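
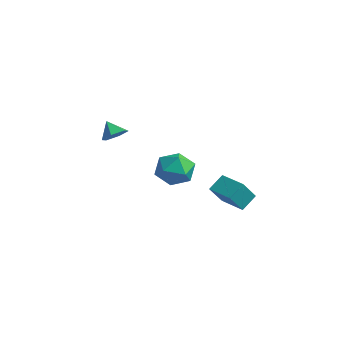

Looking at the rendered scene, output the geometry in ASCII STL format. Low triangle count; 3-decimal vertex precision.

solid 
facet normal -0.061 0.957 0.284
outer loop
vertex -1.508 1.238 -1.995
vertex -1.683 0.9 -0.892
vertex -0.598 1.084 -1.281
endloop
endfacet
facet normal 0.370 0.886 -0.281
outer loop
vertex -1.508 1.238 -1.995
vertex -0.598 1.084 -1.281
vertex -0.543 0.711 -2.386
endloop
endfacet
facet normal -0.006 0.588 -0.809
outer loop
vertex -1.508 1.238 -1.995
vertex -0.543 0.711 -2.386
vertex -1.594 0.297 -2.679
endloop
endfacet
facet normal -0.669 0.476 -0.571
outer loop
vertex -1.508 1.238 -1.995
vertex -1.594 0.297 -2.679
vertex -2.299 0.413 -1.756
endloop
endfacet
facet normal -0.703 0.704 0.104
outer loop
vertex -1.508 1.238 -1.995
vertex -2.299 0.413 -1.756
vertex -1.683 0.9 -0.892
endloop
endfacet
facet normal 0.894 0.435 -0.102
outer loop
vertex -0.543 0.711 -2.386
vertex -0.598 1.084 -1.281
vertex -0.121 0.047 -1.524
endloop
endfacet
facet normal 0.198 0.550 0.811
outer loop
vertex -0.598 1.084 -1.281
vertex -1.683 0.9 -0.892
vertex -0.826 0.163 -0.601
endloop
endfacet
facet normal -0.842 0.141 0.521
outer loop
vertex -1.683 0.9 -0.892
vertex -2.299 0.413 -1.756
vertex -1.877 -0.251 -0.894
endloop
endfacet
facet normal -0.787 -0.228 -0.573
outer loop
vertex -2.299 0.413 -1.756
vertex -1.594 0.297 -2.679
vertex -1.822 -0.624 -1.999
endloop
endfacet
facet normal 0.285 -0.046 -0.957
outer loop
vertex -1.594 0.297 -2.679
vertex -0.543 0.711 -2.386
vertex -0.737 -0.44 -2.388
endloop
endfacet
facet normal 0.669 -0.476 0.571
outer loop
vertex -0.912 -0.778 -1.285
vertex -0.121 0.047 -1.524
vertex -0.826 0.163 -0.601
endloop
endfacet
facet normal 0.006 -0.588 0.809
outer loop
vertex -0.912 -0.778 -1.285
vertex -0.826 0.163 -0.601
vertex -1.877 -0.251 -0.894
endloop
endfacet
facet normal -0.370 -0.886 0.281
outer loop
vertex -0.912 -0.778 -1.285
vertex -1.877 -0.251 -0.894
vertex -1.822 -0.624 -1.999
endloop
endfacet
facet normal 0.061 -0.957 -0.284
outer loop
vertex -0.912 -0.778 -1.285
vertex -1.822 -0.624 -1.999
vertex -0.737 -0.44 -2.388
endloop
endfacet
facet normal 0.703 -0.704 -0.104
outer loop
vertex -0.912 -0.778 -1.285
vertex -0.737 -0.44 -2.388
vertex -0.121 0.047 -1.524
endloop
endfacet
facet normal 0.787 0.228 0.573
outer loop
vertex -0.826 0.163 -0.601
vertex -0.121 0.047 -1.524
vertex -0.598 1.084 -1.281
endloop
endfacet
facet normal -0.285 0.046 0.957
outer loop
vertex -1.877 -0.251 -0.894
vertex -0.826 0.163 -0.601
vertex -1.683 0.9 -0.892
endloop
endfacet
facet normal -0.894 -0.435 0.102
outer loop
vertex -1.822 -0.624 -1.999
vertex -1.877 -0.251 -0.894
vertex -2.299 0.413 -1.756
endloop
endfacet
facet normal -0.198 -0.550 -0.811
outer loop
vertex -0.737 -0.44 -2.388
vertex -1.822 -0.624 -1.999
vertex -1.594 0.297 -2.679
endloop
endfacet
facet normal 0.842 -0.141 -0.521
outer loop
vertex -0.121 0.047 -1.524
vertex -0.737 -0.44 -2.388
vertex -0.543 0.711 -2.386
endloop
endfacet
facet normal -0.998 -0.058 0.028
outer loop
vertex 2.719 0.08 -0.37
vertex 2.632 0.988 -1.561
vertex 2.751 -0.793 -1.038
endloop
endfacet
facet normal 0.057 -0.605 0.794
outer loop
vertex 4.228 -0.708 -1.079
vertex 2.719 0.08 -0.37
vertex 2.751 -0.793 -1.038
endloop
endfacet
facet normal -0.998 -0.058 0.028
outer loop
vertex 2.751 -0.793 -1.038
vertex 2.632 0.988 -1.561
vertex 2.664 0.114 -2.229
endloop
endfacet
facet normal 0.029 -0.794 -0.607
outer loop
vertex 2.664 0.114 -2.229
vertex 4.228 -0.708 -1.079
vertex 2.751 -0.793 -1.038
endloop
endfacet
facet normal -0.029 0.794 0.607
outer loop
vertex 2.719 0.08 -0.37
vertex 4.109 1.073 -1.602
vertex 2.632 0.988 -1.561
endloop
endfacet
facet normal 0.057 -0.605 0.794
outer loop
vertex 4.196 0.166 -0.411
vertex 2.719 0.08 -0.37
vertex 4.228 -0.708 -1.079
endloop
endfacet
facet normal -0.029 0.794 0.607
outer loop
vertex 4.196 0.166 -0.411
vertex 4.109 1.073 -1.602
vertex 2.719 0.08 -0.37
endloop
endfacet
facet normal -0.057 0.605 -0.794
outer loop
vertex 2.632 0.988 -1.561
vertex 4.109 1.073 -1.602
vertex 2.664 0.114 -2.229
endloop
endfacet
facet normal 0.029 -0.794 -0.607
outer loop
vertex 4.141 0.2 -2.27
vertex 4.228 -0.708 -1.079
vertex 2.664 0.114 -2.229
endloop
endfacet
facet normal -0.057 0.605 -0.794
outer loop
vertex 2.664 0.114 -2.229
vertex 4.109 1.073 -1.602
vertex 4.141 0.2 -2.27
endloop
endfacet
facet normal 0.998 0.058 -0.028
outer loop
vertex 4.141 0.2 -2.27
vertex 4.196 0.166 -0.411
vertex 4.228 -0.708 -1.079
endloop
endfacet
facet normal 0.998 0.058 -0.028
outer loop
vertex 4.109 1.073 -1.602
vertex 4.196 0.166 -0.411
vertex 4.141 0.2 -2.27
endloop
endfacet
facet normal 0.683 0.015 -0.730
outer loop
vertex -3.129 -2.392 0.932
vertex -3.522 -1.832 0.576
vertex -2.976 -1.654 1.09
endloop
endfacet
facet normal 0.228 -0.249 0.941
outer loop
vertex -3.129 -2.392 0.932
vertex -2.976 -1.654 1.09
vertex -4.238 -1.848 1.344
endloop
endfacet
facet normal 0.683 0.014 -0.730
outer loop
vertex -2.976 -1.654 1.09
vertex -3.522 -1.832 0.576
vertex -3.368 -1.095 0.734
endloop
endfacet
facet normal 0.076 0.573 0.816
outer loop
vertex -2.976 -1.654 1.09
vertex -3.368 -1.095 0.734
vertex -4.238 -1.848 1.344
endloop
endfacet
facet normal 0.682 0.014 -0.731
outer loop
vertex -3.368 -1.095 0.734
vertex -3.522 -1.832 0.576
vertex -3.914 -1.273 0.221
endloop
endfacet
facet normal -0.517 0.813 0.267
outer loop
vertex -3.368 -1.095 0.734
vertex -3.914 -1.273 0.221
vertex -4.238 -1.848 1.344
endloop
endfacet
facet normal 0.683 0.015 -0.731
outer loop
vertex -3.914 -1.273 0.221
vertex -3.522 -1.832 0.576
vertex -4.067 -2.011 0.063
endloop
endfacet
facet normal -0.960 0.233 -0.158
outer loop
vertex -3.914 -1.273 0.221
vertex -4.067 -2.011 0.063
vertex -4.238 -1.848 1.344
endloop
endfacet
facet normal 0.683 0.014 -0.730
outer loop
vertex -4.067 -2.011 0.063
vertex -3.522 -1.832 0.576
vertex -3.675 -2.57 0.419
endloop
endfacet
facet normal -0.808 -0.588 -0.033
outer loop
vertex -4.067 -2.011 0.063
vertex -3.675 -2.57 0.419
vertex -4.238 -1.848 1.344
endloop
endfacet
facet normal 0.682 0.014 -0.731
outer loop
vertex -3.675 -2.57 0.419
vertex -3.522 -1.832 0.576
vertex -3.129 -2.392 0.932
endloop
endfacet
facet normal -0.215 -0.829 0.516
outer loop
vertex -3.675 -2.57 0.419
vertex -3.129 -2.392 0.932
vertex -4.238 -1.848 1.344
endloop
endfacet

endsolid


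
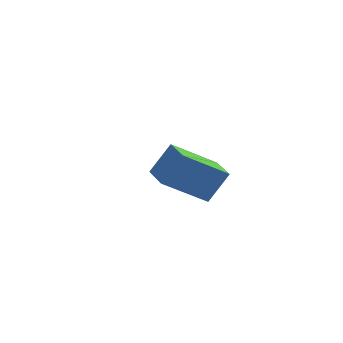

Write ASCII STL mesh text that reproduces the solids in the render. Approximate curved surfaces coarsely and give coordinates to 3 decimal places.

solid 
facet normal 0.083 0.964 0.254
outer loop
vertex 1.731 3.704 -1.94
vertex 1.587 3.51 -1.156
vertex 2.356 3.519 -1.442
endloop
endfacet
facet normal 0.490 0.814 -0.313
outer loop
vertex 1.731 3.704 -1.94
vertex 2.356 3.519 -1.442
vertex 2.345 3.231 -2.209
endloop
endfacet
facet normal 0.068 0.558 -0.827
outer loop
vertex 1.731 3.704 -1.94
vertex 2.345 3.231 -2.209
vertex 1.569 3.044 -2.399
endloop
endfacet
facet normal -0.602 0.550 -0.578
outer loop
vertex 1.731 3.704 -1.94
vertex 1.569 3.044 -2.399
vertex 1.101 3.216 -1.748
endloop
endfacet
facet normal -0.593 0.800 0.089
outer loop
vertex 1.731 3.704 -1.94
vertex 1.101 3.216 -1.748
vertex 1.587 3.51 -1.156
endloop
endfacet
facet normal 0.947 0.297 -0.125
outer loop
vertex 2.345 3.231 -2.209
vertex 2.356 3.519 -1.442
vertex 2.579 2.744 -1.592
endloop
endfacet
facet normal 0.288 0.540 0.791
outer loop
vertex 2.356 3.519 -1.442
vertex 1.587 3.51 -1.156
vertex 2.111 2.916 -0.941
endloop
endfacet
facet normal -0.806 0.277 0.524
outer loop
vertex 1.587 3.51 -1.156
vertex 1.101 3.216 -1.748
vertex 1.335 2.729 -1.131
endloop
endfacet
facet normal -0.821 -0.129 -0.556
outer loop
vertex 1.101 3.216 -1.748
vertex 1.569 3.044 -2.399
vertex 1.324 2.441 -1.898
endloop
endfacet
facet normal 0.262 -0.115 -0.958
outer loop
vertex 1.569 3.044 -2.399
vertex 2.345 3.231 -2.209
vertex 2.093 2.45 -2.184
endloop
endfacet
facet normal 0.602 -0.550 0.578
outer loop
vertex 1.949 2.256 -1.4
vertex 2.579 2.744 -1.592
vertex 2.111 2.916 -0.941
endloop
endfacet
facet normal -0.068 -0.558 0.827
outer loop
vertex 1.949 2.256 -1.4
vertex 2.111 2.916 -0.941
vertex 1.335 2.729 -1.131
endloop
endfacet
facet normal -0.490 -0.814 0.313
outer loop
vertex 1.949 2.256 -1.4
vertex 1.335 2.729 -1.131
vertex 1.324 2.441 -1.898
endloop
endfacet
facet normal -0.083 -0.964 -0.254
outer loop
vertex 1.949 2.256 -1.4
vertex 1.324 2.441 -1.898
vertex 2.093 2.45 -2.184
endloop
endfacet
facet normal 0.593 -0.800 -0.089
outer loop
vertex 1.949 2.256 -1.4
vertex 2.093 2.45 -2.184
vertex 2.579 2.744 -1.592
endloop
endfacet
facet normal 0.821 0.129 0.556
outer loop
vertex 2.111 2.916 -0.941
vertex 2.579 2.744 -1.592
vertex 2.356 3.519 -1.442
endloop
endfacet
facet normal -0.262 0.115 0.958
outer loop
vertex 1.335 2.729 -1.131
vertex 2.111 2.916 -0.941
vertex 1.587 3.51 -1.156
endloop
endfacet
facet normal -0.947 -0.297 0.125
outer loop
vertex 1.324 2.441 -1.898
vertex 1.335 2.729 -1.131
vertex 1.101 3.216 -1.748
endloop
endfacet
facet normal -0.288 -0.540 -0.791
outer loop
vertex 2.093 2.45 -2.184
vertex 1.324 2.441 -1.898
vertex 1.569 3.044 -2.399
endloop
endfacet
facet normal 0.806 -0.277 -0.524
outer loop
vertex 2.579 2.744 -1.592
vertex 2.093 2.45 -2.184
vertex 2.345 3.231 -2.209
endloop
endfacet
facet normal -0.573 -0.153 -0.805
outer loop
vertex -0.157 -2.487 1.203
vertex -0.271 -1.192 1.038
vertex 1.554 -2.491 -0.014
endloop
endfacet
facet normal 0.087 -0.988 0.126
outer loop
vertex 2.391 -2.268 1.162
vertex -0.157 -2.487 1.203
vertex 1.554 -2.491 -0.014
endloop
endfacet
facet normal -0.573 -0.153 -0.805
outer loop
vertex 1.554 -2.491 -0.014
vertex -0.271 -1.192 1.038
vertex 1.441 -1.197 -0.179
endloop
endfacet
facet normal 0.815 -0.003 -0.580
outer loop
vertex 1.441 -1.197 -0.179
vertex 2.391 -2.268 1.162
vertex 1.554 -2.491 -0.014
endloop
endfacet
facet normal -0.815 0.002 0.580
outer loop
vertex -0.157 -2.487 1.203
vertex 0.566 -0.969 2.214
vertex -0.271 -1.192 1.038
endloop
endfacet
facet normal 0.087 -0.988 0.126
outer loop
vertex 0.679 -2.263 2.379
vertex -0.157 -2.487 1.203
vertex 2.391 -2.268 1.162
endloop
endfacet
facet normal -0.815 0.003 0.579
outer loop
vertex 0.679 -2.263 2.379
vertex 0.566 -0.969 2.214
vertex -0.157 -2.487 1.203
endloop
endfacet
facet normal -0.087 0.988 -0.126
outer loop
vertex -0.271 -1.192 1.038
vertex 0.566 -0.969 2.214
vertex 1.441 -1.197 -0.179
endloop
endfacet
facet normal 0.815 -0.002 -0.579
outer loop
vertex 2.277 -0.973 0.997
vertex 2.391 -2.268 1.162
vertex 1.441 -1.197 -0.179
endloop
endfacet
facet normal -0.087 0.988 -0.126
outer loop
vertex 1.441 -1.197 -0.179
vertex 0.566 -0.969 2.214
vertex 2.277 -0.973 0.997
endloop
endfacet
facet normal 0.573 0.153 0.805
outer loop
vertex 2.277 -0.973 0.997
vertex 0.679 -2.263 2.379
vertex 2.391 -2.268 1.162
endloop
endfacet
facet normal 0.573 0.153 0.805
outer loop
vertex 0.566 -0.969 2.214
vertex 0.679 -2.263 2.379
vertex 2.277 -0.973 0.997
endloop
endfacet

endsolid


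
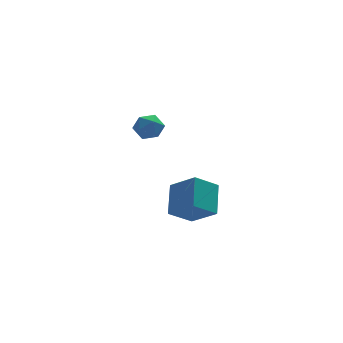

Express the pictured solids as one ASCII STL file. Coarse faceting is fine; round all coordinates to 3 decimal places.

solid 
facet normal -0.701 0.602 0.382
outer loop
vertex -3.087 -0.842 3.777
vertex -2.732 -0.971 4.633
vertex -2.42 -0.269 4.099
endloop
endfacet
facet normal -0.540 0.791 -0.288
outer loop
vertex -3.087 -0.842 3.777
vertex -2.42 -0.269 4.099
vertex -2.39 -0.571 3.213
endloop
endfacet
facet normal -0.665 0.229 -0.711
outer loop
vertex -3.087 -0.842 3.777
vertex -2.39 -0.571 3.213
vertex -2.683 -1.46 3.201
endloop
endfacet
facet normal -0.902 -0.306 -0.304
outer loop
vertex -3.087 -0.842 3.777
vertex -2.683 -1.46 3.201
vertex -2.895 -1.707 4.078
endloop
endfacet
facet normal -0.925 -0.076 0.372
outer loop
vertex -3.087 -0.842 3.777
vertex -2.895 -1.707 4.078
vertex -2.732 -0.971 4.633
endloop
endfacet
facet normal 0.158 0.936 -0.314
outer loop
vertex -2.39 -0.571 3.213
vertex -2.42 -0.269 4.099
vertex -1.605 -0.533 3.722
endloop
endfacet
facet normal -0.103 0.631 0.769
outer loop
vertex -2.42 -0.269 4.099
vertex -2.732 -0.971 4.633
vertex -1.817 -0.78 4.599
endloop
endfacet
facet normal -0.466 -0.465 0.753
outer loop
vertex -2.732 -0.971 4.633
vertex -2.895 -1.707 4.078
vertex -2.11 -1.669 4.587
endloop
endfacet
facet normal -0.428 -0.837 -0.339
outer loop
vertex -2.895 -1.707 4.078
vertex -2.683 -1.46 3.201
vertex -2.08 -1.971 3.701
endloop
endfacet
facet normal -0.043 0.028 -0.999
outer loop
vertex -2.683 -1.46 3.201
vertex -2.39 -0.571 3.213
vertex -1.768 -1.269 3.167
endloop
endfacet
facet normal 0.902 0.306 0.304
outer loop
vertex -1.413 -1.398 4.023
vertex -1.605 -0.533 3.722
vertex -1.817 -0.78 4.599
endloop
endfacet
facet normal 0.665 -0.229 0.711
outer loop
vertex -1.413 -1.398 4.023
vertex -1.817 -0.78 4.599
vertex -2.11 -1.669 4.587
endloop
endfacet
facet normal 0.540 -0.791 0.288
outer loop
vertex -1.413 -1.398 4.023
vertex -2.11 -1.669 4.587
vertex -2.08 -1.971 3.701
endloop
endfacet
facet normal 0.701 -0.602 -0.382
outer loop
vertex -1.413 -1.398 4.023
vertex -2.08 -1.971 3.701
vertex -1.768 -1.269 3.167
endloop
endfacet
facet normal 0.925 0.076 -0.372
outer loop
vertex -1.413 -1.398 4.023
vertex -1.768 -1.269 3.167
vertex -1.605 -0.533 3.722
endloop
endfacet
facet normal 0.428 0.837 0.339
outer loop
vertex -1.817 -0.78 4.599
vertex -1.605 -0.533 3.722
vertex -2.42 -0.269 4.099
endloop
endfacet
facet normal 0.043 -0.028 0.999
outer loop
vertex -2.11 -1.669 4.587
vertex -1.817 -0.78 4.599
vertex -2.732 -0.971 4.633
endloop
endfacet
facet normal -0.158 -0.936 0.314
outer loop
vertex -2.08 -1.971 3.701
vertex -2.11 -1.669 4.587
vertex -2.895 -1.707 4.078
endloop
endfacet
facet normal 0.103 -0.631 -0.769
outer loop
vertex -1.768 -1.269 3.167
vertex -2.08 -1.971 3.701
vertex -2.683 -1.46 3.201
endloop
endfacet
facet normal 0.466 0.465 -0.753
outer loop
vertex -1.605 -0.533 3.722
vertex -1.768 -1.269 3.167
vertex -2.39 -0.571 3.213
endloop
endfacet
facet normal -0.805 -0.175 0.567
outer loop
vertex 0.128 -1.571 -2.409
vertex 0.662 0.113 -1.132
vertex -0.991 -0.308 -3.607
endloop
endfacet
facet normal -0.245 -0.773 -0.586
outer loop
vertex 0.458 0.007 -4.628
vertex 0.128 -1.571 -2.409
vertex -0.991 -0.308 -3.607
endloop
endfacet
facet normal -0.805 -0.175 0.567
outer loop
vertex -0.991 -0.308 -3.607
vertex 0.662 0.113 -1.132
vertex -0.457 1.376 -2.331
endloop
endfacet
facet normal -0.541 0.610 -0.579
outer loop
vertex -0.457 1.376 -2.331
vertex 0.458 0.007 -4.628
vertex -0.991 -0.308 -3.607
endloop
endfacet
facet normal 0.541 -0.610 0.579
outer loop
vertex 0.128 -1.571 -2.409
vertex 2.111 0.428 -2.153
vertex 0.662 0.113 -1.132
endloop
endfacet
facet normal -0.244 -0.773 -0.586
outer loop
vertex 1.577 -1.256 -3.429
vertex 0.128 -1.571 -2.409
vertex 0.458 0.007 -4.628
endloop
endfacet
facet normal 0.540 -0.610 0.579
outer loop
vertex 1.577 -1.256 -3.429
vertex 2.111 0.428 -2.153
vertex 0.128 -1.571 -2.409
endloop
endfacet
facet normal 0.245 0.773 0.586
outer loop
vertex 0.662 0.113 -1.132
vertex 2.111 0.428 -2.153
vertex -0.457 1.376 -2.331
endloop
endfacet
facet normal -0.540 0.610 -0.579
outer loop
vertex 0.992 1.691 -3.351
vertex 0.458 0.007 -4.628
vertex -0.457 1.376 -2.331
endloop
endfacet
facet normal 0.245 0.773 0.586
outer loop
vertex -0.457 1.376 -2.331
vertex 2.111 0.428 -2.153
vertex 0.992 1.691 -3.351
endloop
endfacet
facet normal 0.805 0.175 -0.567
outer loop
vertex 0.992 1.691 -3.351
vertex 1.577 -1.256 -3.429
vertex 0.458 0.007 -4.628
endloop
endfacet
facet normal 0.805 0.175 -0.567
outer loop
vertex 2.111 0.428 -2.153
vertex 1.577 -1.256 -3.429
vertex 0.992 1.691 -3.351
endloop
endfacet

endsolid


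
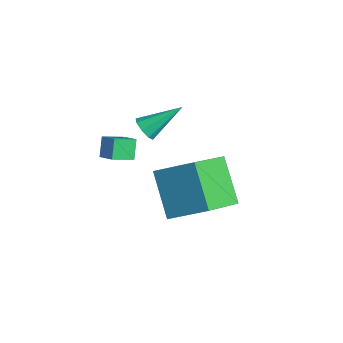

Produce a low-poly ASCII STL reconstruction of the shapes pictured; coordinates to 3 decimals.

solid 
facet normal -0.250 -0.807 -0.534
outer loop
vertex -3.548 2.939 -1.269
vertex -3.987 2.852 -0.932
vertex -3.901 3.139 -1.406
endloop
endfacet
facet normal 0.558 0.577 -0.596
outer loop
vertex -3.548 2.939 -1.269
vertex -3.901 3.139 -1.406
vertex -3.553 4.248 -0.008
endloop
endfacet
facet normal -0.250 -0.807 -0.534
outer loop
vertex -3.901 3.139 -1.406
vertex -3.987 2.852 -0.932
vertex -4.305 3.171 -1.265
endloop
endfacet
facet normal -0.144 0.792 -0.593
outer loop
vertex -3.901 3.139 -1.406
vertex -4.305 3.171 -1.265
vertex -3.553 4.248 -0.008
endloop
endfacet
facet normal -0.249 -0.807 -0.535
outer loop
vertex -4.305 3.171 -1.265
vertex -3.987 2.852 -0.932
vertex -4.522 3.016 -0.93
endloop
endfacet
facet normal -0.719 0.679 -0.152
outer loop
vertex -4.305 3.171 -1.265
vertex -4.522 3.016 -0.93
vertex -3.553 4.248 -0.008
endloop
endfacet
facet normal -0.249 -0.807 -0.535
outer loop
vertex -4.522 3.016 -0.93
vertex -3.987 2.852 -0.932
vertex -4.426 2.765 -0.596
endloop
endfacet
facet normal -0.830 0.304 0.467
outer loop
vertex -4.522 3.016 -0.93
vertex -4.426 2.765 -0.596
vertex -3.553 4.248 -0.008
endloop
endfacet
facet normal -0.249 -0.807 -0.535
outer loop
vertex -4.426 2.765 -0.596
vertex -3.987 2.852 -0.932
vertex -4.072 2.565 -0.459
endloop
endfacet
facet normal -0.414 -0.114 0.903
outer loop
vertex -4.426 2.765 -0.596
vertex -4.072 2.565 -0.459
vertex -3.553 4.248 -0.008
endloop
endfacet
facet normal -0.251 -0.807 -0.535
outer loop
vertex -4.072 2.565 -0.459
vertex -3.987 2.852 -0.932
vertex -3.669 2.533 -0.6
endloop
endfacet
facet normal 0.288 -0.330 0.899
outer loop
vertex -4.072 2.565 -0.459
vertex -3.669 2.533 -0.6
vertex -3.553 4.248 -0.008
endloop
endfacet
facet normal -0.250 -0.807 -0.536
outer loop
vertex -3.669 2.533 -0.6
vertex -3.987 2.852 -0.932
vertex -3.451 2.688 -0.935
endloop
endfacet
facet normal 0.861 -0.217 0.460
outer loop
vertex -3.669 2.533 -0.6
vertex -3.451 2.688 -0.935
vertex -3.553 4.248 -0.008
endloop
endfacet
facet normal -0.250 -0.808 -0.534
outer loop
vertex -3.451 2.688 -0.935
vertex -3.987 2.852 -0.932
vertex -3.548 2.939 -1.269
endloop
endfacet
facet normal 0.974 0.160 -0.162
outer loop
vertex -3.451 2.688 -0.935
vertex -3.548 2.939 -1.269
vertex -3.553 4.248 -0.008
endloop
endfacet
facet normal -0.885 -0.110 -0.452
outer loop
vertex -4.46 1.306 -0.938
vertex -4.362 2.192 -1.345
vertex -4.056 0.939 -1.641
endloop
endfacet
facet normal -0.099 -0.904 0.415
outer loop
vertex -3.338 1.028 -1.275
vertex -4.46 1.306 -0.938
vertex -4.056 0.939 -1.641
endloop
endfacet
facet normal -0.885 -0.109 -0.453
outer loop
vertex -4.056 0.939 -1.641
vertex -4.362 2.192 -1.345
vertex -3.957 1.825 -2.048
endloop
endfacet
facet normal 0.454 -0.413 -0.789
outer loop
vertex -3.957 1.825 -2.048
vertex -3.338 1.028 -1.275
vertex -4.056 0.939 -1.641
endloop
endfacet
facet normal -0.454 0.413 0.790
outer loop
vertex -4.46 1.306 -0.938
vertex -3.644 2.281 -0.979
vertex -4.362 2.192 -1.345
endloop
endfacet
facet normal -0.099 -0.904 0.415
outer loop
vertex -3.743 1.395 -0.572
vertex -4.46 1.306 -0.938
vertex -3.338 1.028 -1.275
endloop
endfacet
facet normal -0.454 0.413 0.789
outer loop
vertex -3.743 1.395 -0.572
vertex -3.644 2.281 -0.979
vertex -4.46 1.306 -0.938
endloop
endfacet
facet normal 0.099 0.904 -0.415
outer loop
vertex -4.362 2.192 -1.345
vertex -3.644 2.281 -0.979
vertex -3.957 1.825 -2.048
endloop
endfacet
facet normal 0.454 -0.413 -0.789
outer loop
vertex -3.24 1.914 -1.682
vertex -3.338 1.028 -1.275
vertex -3.957 1.825 -2.048
endloop
endfacet
facet normal 0.100 0.904 -0.415
outer loop
vertex -3.957 1.825 -2.048
vertex -3.644 2.281 -0.979
vertex -3.24 1.914 -1.682
endloop
endfacet
facet normal 0.885 0.110 0.452
outer loop
vertex -3.24 1.914 -1.682
vertex -3.743 1.395 -0.572
vertex -3.338 1.028 -1.275
endloop
endfacet
facet normal 0.885 0.109 0.452
outer loop
vertex -3.644 2.281 -0.979
vertex -3.743 1.395 -0.572
vertex -3.24 1.914 -1.682
endloop
endfacet
facet normal -0.699 0.179 0.692
outer loop
vertex 0.073 2.288 0.601
vertex -0.578 4.035 -0.508
vertex -1.049 1.309 -0.28
endloop
endfacet
facet normal 0.301 -0.805 0.511
outer loop
vertex 0.378 0.945 -1.692
vertex 0.073 2.288 0.601
vertex -1.049 1.309 -0.28
endloop
endfacet
facet normal -0.700 0.179 0.692
outer loop
vertex -1.049 1.309 -0.28
vertex -0.578 4.035 -0.508
vertex -1.7 3.057 -1.39
endloop
endfacet
facet normal -0.649 -0.565 -0.510
outer loop
vertex -1.7 3.057 -1.39
vertex 0.378 0.945 -1.692
vertex -1.049 1.309 -0.28
endloop
endfacet
facet normal 0.649 0.565 0.510
outer loop
vertex 0.073 2.288 0.601
vertex 0.849 3.671 -1.92
vertex -0.578 4.035 -0.508
endloop
endfacet
facet normal 0.300 -0.805 0.512
outer loop
vertex 1.5 1.923 -0.81
vertex 0.073 2.288 0.601
vertex 0.378 0.945 -1.692
endloop
endfacet
facet normal 0.649 0.565 0.510
outer loop
vertex 1.5 1.923 -0.81
vertex 0.849 3.671 -1.92
vertex 0.073 2.288 0.601
endloop
endfacet
facet normal -0.300 0.805 -0.511
outer loop
vertex -0.578 4.035 -0.508
vertex 0.849 3.671 -1.92
vertex -1.7 3.057 -1.39
endloop
endfacet
facet normal -0.649 -0.565 -0.510
outer loop
vertex -0.273 2.692 -2.801
vertex 0.378 0.945 -1.692
vertex -1.7 3.057 -1.39
endloop
endfacet
facet normal -0.300 0.805 -0.512
outer loop
vertex -1.7 3.057 -1.39
vertex 0.849 3.671 -1.92
vertex -0.273 2.692 -2.801
endloop
endfacet
facet normal 0.700 -0.179 -0.692
outer loop
vertex -0.273 2.692 -2.801
vertex 1.5 1.923 -0.81
vertex 0.378 0.945 -1.692
endloop
endfacet
facet normal 0.699 -0.179 -0.692
outer loop
vertex 0.849 3.671 -1.92
vertex 1.5 1.923 -0.81
vertex -0.273 2.692 -2.801
endloop
endfacet

endsolid


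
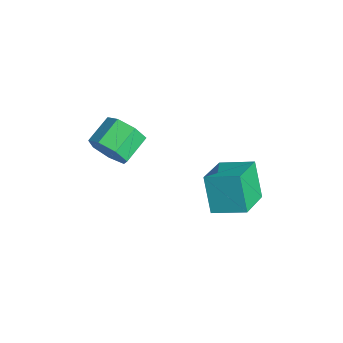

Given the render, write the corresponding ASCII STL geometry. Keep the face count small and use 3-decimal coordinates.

solid 
facet normal -0.533 -0.794 -0.292
outer loop
vertex 1.284 2.338 0.712
vertex -0.071 3.506 0.014
vertex 2.114 2.36 -0.862
endloop
endfacet
facet normal 0.705 -0.609 0.363
outer loop
vertex 2.931 3.574 -0.414
vertex 1.284 2.338 0.712
vertex 2.114 2.36 -0.862
endloop
endfacet
facet normal -0.534 -0.793 -0.293
outer loop
vertex 2.114 2.36 -0.862
vertex -0.071 3.506 0.014
vertex 0.76 3.528 -1.56
endloop
endfacet
facet normal 0.467 0.012 -0.884
outer loop
vertex 0.76 3.528 -1.56
vertex 2.931 3.574 -0.414
vertex 2.114 2.36 -0.862
endloop
endfacet
facet normal -0.466 -0.013 0.884
outer loop
vertex 1.284 2.338 0.712
vertex 0.746 4.72 0.462
vertex -0.071 3.506 0.014
endloop
endfacet
facet normal 0.705 -0.608 0.364
outer loop
vertex 2.1 3.552 1.16
vertex 1.284 2.338 0.712
vertex 2.931 3.574 -0.414
endloop
endfacet
facet normal -0.467 -0.013 0.884
outer loop
vertex 2.1 3.552 1.16
vertex 0.746 4.72 0.462
vertex 1.284 2.338 0.712
endloop
endfacet
facet normal -0.705 0.609 -0.364
outer loop
vertex -0.071 3.506 0.014
vertex 0.746 4.72 0.462
vertex 0.76 3.528 -1.56
endloop
endfacet
facet normal 0.467 0.013 -0.884
outer loop
vertex 1.576 4.742 -1.112
vertex 2.931 3.574 -0.414
vertex 0.76 3.528 -1.56
endloop
endfacet
facet normal -0.706 0.608 -0.364
outer loop
vertex 0.76 3.528 -1.56
vertex 0.746 4.72 0.462
vertex 1.576 4.742 -1.112
endloop
endfacet
facet normal 0.533 0.794 0.293
outer loop
vertex 1.576 4.742 -1.112
vertex 2.1 3.552 1.16
vertex 2.931 3.574 -0.414
endloop
endfacet
facet normal 0.534 0.793 0.293
outer loop
vertex 0.746 4.72 0.462
vertex 2.1 3.552 1.16
vertex 1.576 4.742 -1.112
endloop
endfacet
facet normal 0.507 -0.752 -0.421
outer loop
vertex -1.564 -0.396 0.598
vertex -2.286 -0.517 -0.055
vertex -1.492 0.054 -0.12
endloop
endfacet
facet normal 0.858 0.392 0.332
outer loop
vertex -1.564 -0.396 0.598
vertex -1.492 0.054 -0.12
vertex -2.273 0.658 1.187
endloop
endfacet
facet normal 0.858 0.392 0.332
outer loop
vertex -2.273 0.658 1.187
vertex -1.492 0.054 -0.12
vertex -2.201 1.108 0.469
endloop
endfacet
facet normal -0.507 0.752 0.421
outer loop
vertex -2.273 0.658 1.187
vertex -2.201 1.108 0.469
vertex -2.994 0.537 0.535
endloop
endfacet
facet normal 0.507 -0.753 -0.420
outer loop
vertex -1.492 0.054 -0.12
vertex -2.286 -0.517 -0.055
vertex -2.017 0.074 -0.789
endloop
endfacet
facet normal 0.602 0.658 -0.453
outer loop
vertex -1.492 0.054 -0.12
vertex -2.017 0.074 -0.789
vertex -2.201 1.108 0.469
endloop
endfacet
facet normal 0.602 0.658 -0.453
outer loop
vertex -2.201 1.108 0.469
vertex -2.017 0.074 -0.789
vertex -2.726 1.128 -0.2
endloop
endfacet
facet normal -0.507 0.753 0.420
outer loop
vertex -2.201 1.108 0.469
vertex -2.726 1.128 -0.2
vertex -2.994 0.537 0.535
endloop
endfacet
facet normal 0.506 -0.753 -0.421
outer loop
vertex -2.017 0.074 -0.789
vertex -2.286 -0.517 -0.055
vertex -2.745 -0.351 -0.904
endloop
endfacet
facet normal -0.108 0.428 -0.897
outer loop
vertex -2.017 0.074 -0.789
vertex -2.745 -0.351 -0.904
vertex -2.726 1.128 -0.2
endloop
endfacet
facet normal -0.108 0.428 -0.897
outer loop
vertex -2.726 1.128 -0.2
vertex -2.745 -0.351 -0.904
vertex -3.454 0.703 -0.315
endloop
endfacet
facet normal -0.506 0.753 0.421
outer loop
vertex -2.726 1.128 -0.2
vertex -3.454 0.703 -0.315
vertex -2.994 0.537 0.535
endloop
endfacet
facet normal 0.507 -0.752 -0.421
outer loop
vertex -2.745 -0.351 -0.904
vertex -2.286 -0.517 -0.055
vertex -3.126 -0.901 -0.38
endloop
endfacet
facet normal -0.736 -0.124 -0.665
outer loop
vertex -2.745 -0.351 -0.904
vertex -3.126 -0.901 -0.38
vertex -3.454 0.703 -0.315
endloop
endfacet
facet normal -0.736 -0.124 -0.665
outer loop
vertex -3.454 0.703 -0.315
vertex -3.126 -0.901 -0.38
vertex -3.835 0.153 0.209
endloop
endfacet
facet normal -0.507 0.752 0.421
outer loop
vertex -3.454 0.703 -0.315
vertex -3.835 0.153 0.209
vertex -2.994 0.537 0.535
endloop
endfacet
facet normal 0.507 -0.753 -0.420
outer loop
vertex -3.126 -0.901 -0.38
vertex -2.286 -0.517 -0.055
vertex -2.875 -1.162 0.39
endloop
endfacet
facet normal -0.810 -0.582 0.067
outer loop
vertex -3.126 -0.901 -0.38
vertex -2.875 -1.162 0.39
vertex -3.835 0.153 0.209
endloop
endfacet
facet normal -0.810 -0.582 0.067
outer loop
vertex -3.835 0.153 0.209
vertex -2.875 -1.162 0.39
vertex -3.584 -0.108 0.979
endloop
endfacet
facet normal -0.507 0.753 0.420
outer loop
vertex -3.835 0.153 0.209
vertex -3.584 -0.108 0.979
vertex -2.994 0.537 0.535
endloop
endfacet
facet normal 0.506 -0.753 -0.421
outer loop
vertex -2.875 -1.162 0.39
vertex -2.286 -0.517 -0.055
vertex -2.18 -0.937 0.824
endloop
endfacet
facet normal -0.273 -0.603 0.750
outer loop
vertex -2.875 -1.162 0.39
vertex -2.18 -0.937 0.824
vertex -3.584 -0.108 0.979
endloop
endfacet
facet normal -0.274 -0.603 0.749
outer loop
vertex -3.584 -0.108 0.979
vertex -2.18 -0.937 0.824
vertex -2.889 0.117 1.414
endloop
endfacet
facet normal -0.507 0.753 0.420
outer loop
vertex -3.584 -0.108 0.979
vertex -2.889 0.117 1.414
vertex -2.994 0.537 0.535
endloop
endfacet
facet normal 0.507 -0.753 -0.421
outer loop
vertex -2.18 -0.937 0.824
vertex -2.286 -0.517 -0.055
vertex -1.564 -0.396 0.598
endloop
endfacet
facet normal 0.468 -0.171 0.867
outer loop
vertex -2.18 -0.937 0.824
vertex -1.564 -0.396 0.598
vertex -2.889 0.117 1.414
endloop
endfacet
facet normal 0.468 -0.169 0.867
outer loop
vertex -2.889 0.117 1.414
vertex -1.564 -0.396 0.598
vertex -2.273 0.658 1.187
endloop
endfacet
facet normal -0.506 0.753 0.420
outer loop
vertex -2.889 0.117 1.414
vertex -2.273 0.658 1.187
vertex -2.994 0.537 0.535
endloop
endfacet

endsolid


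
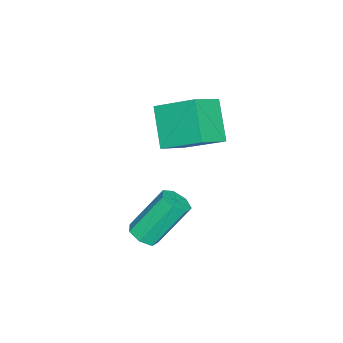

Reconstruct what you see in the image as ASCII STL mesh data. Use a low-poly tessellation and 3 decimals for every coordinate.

solid 
facet normal -0.570 -0.400 0.718
outer loop
vertex 0.156 -3.181 3.16
vertex -0.928 -2.765 2.532
vertex 0.094 -4.679 2.276
endloop
endfacet
facet normal 0.821 -0.315 0.476
outer loop
vertex 1.068 -3.995 1.048
vertex 0.156 -3.181 3.16
vertex 0.094 -4.679 2.276
endloop
endfacet
facet normal -0.570 -0.400 0.718
outer loop
vertex 0.094 -4.679 2.276
vertex -0.928 -2.765 2.532
vertex -0.99 -4.263 1.648
endloop
endfacet
facet normal -0.036 -0.861 -0.508
outer loop
vertex -0.99 -4.263 1.648
vertex 1.068 -3.995 1.048
vertex 0.094 -4.679 2.276
endloop
endfacet
facet normal 0.036 0.861 0.508
outer loop
vertex 0.156 -3.181 3.16
vertex 0.046 -2.081 1.304
vertex -0.928 -2.765 2.532
endloop
endfacet
facet normal 0.821 -0.315 0.476
outer loop
vertex 1.13 -2.497 1.932
vertex 0.156 -3.181 3.16
vertex 1.068 -3.995 1.048
endloop
endfacet
facet normal 0.036 0.861 0.508
outer loop
vertex 1.13 -2.497 1.932
vertex 0.046 -2.081 1.304
vertex 0.156 -3.181 3.16
endloop
endfacet
facet normal -0.821 0.315 -0.476
outer loop
vertex -0.928 -2.765 2.532
vertex 0.046 -2.081 1.304
vertex -0.99 -4.263 1.648
endloop
endfacet
facet normal -0.036 -0.861 -0.508
outer loop
vertex -0.016 -3.579 0.42
vertex 1.068 -3.995 1.048
vertex -0.99 -4.263 1.648
endloop
endfacet
facet normal -0.821 0.315 -0.476
outer loop
vertex -0.99 -4.263 1.648
vertex 0.046 -2.081 1.304
vertex -0.016 -3.579 0.42
endloop
endfacet
facet normal 0.570 0.400 -0.718
outer loop
vertex -0.016 -3.579 0.42
vertex 1.13 -2.497 1.932
vertex 1.068 -3.995 1.048
endloop
endfacet
facet normal 0.570 0.400 -0.718
outer loop
vertex 0.046 -2.081 1.304
vertex 1.13 -2.497 1.932
vertex -0.016 -3.579 0.42
endloop
endfacet
facet normal 0.365 -0.461 -0.809
outer loop
vertex 3.138 -3.361 -2.138
vertex 2.801 -3.842 -2.016
vertex 2.663 -3.364 -2.351
endloop
endfacet
facet normal 0.184 0.887 -0.423
outer loop
vertex 3.138 -3.361 -2.138
vertex 2.663 -3.364 -2.351
vertex 2.435 -2.476 -0.586
endloop
endfacet
facet normal 0.182 0.888 -0.423
outer loop
vertex 2.435 -2.476 -0.586
vertex 2.663 -3.364 -2.351
vertex 1.96 -2.48 -0.799
endloop
endfacet
facet normal -0.366 0.460 0.809
outer loop
vertex 2.435 -2.476 -0.586
vertex 1.96 -2.48 -0.799
vertex 2.099 -2.958 -0.464
endloop
endfacet
facet normal 0.367 -0.461 -0.808
outer loop
vertex 2.663 -3.364 -2.351
vertex 2.801 -3.842 -2.016
vertex 2.292 -3.728 -2.312
endloop
endfacet
facet normal -0.599 0.548 -0.584
outer loop
vertex 2.663 -3.364 -2.351
vertex 2.292 -3.728 -2.312
vertex 1.96 -2.48 -0.799
endloop
endfacet
facet normal -0.599 0.548 -0.584
outer loop
vertex 1.96 -2.48 -0.799
vertex 2.292 -3.728 -2.312
vertex 1.589 -2.843 -0.759
endloop
endfacet
facet normal -0.364 0.461 0.809
outer loop
vertex 1.96 -2.48 -0.799
vertex 1.589 -2.843 -0.759
vertex 2.099 -2.958 -0.464
endloop
endfacet
facet normal 0.367 -0.460 -0.808
outer loop
vertex 2.292 -3.728 -2.312
vertex 2.801 -3.842 -2.016
vertex 2.305 -4.178 -2.05
endloop
endfacet
facet normal -0.930 -0.204 -0.305
outer loop
vertex 2.292 -3.728 -2.312
vertex 2.305 -4.178 -2.05
vertex 1.589 -2.843 -0.759
endloop
endfacet
facet normal -0.930 -0.204 -0.305
outer loop
vertex 1.589 -2.843 -0.759
vertex 2.305 -4.178 -2.05
vertex 1.602 -3.293 -0.497
endloop
endfacet
facet normal -0.364 0.461 0.809
outer loop
vertex 1.589 -2.843 -0.759
vertex 1.602 -3.293 -0.497
vertex 2.099 -2.958 -0.464
endloop
endfacet
facet normal 0.366 -0.459 -0.809
outer loop
vertex 2.305 -4.178 -2.05
vertex 2.801 -3.842 -2.016
vertex 2.692 -4.375 -1.763
endloop
endfacet
facet normal -0.560 -0.803 0.204
outer loop
vertex 2.305 -4.178 -2.05
vertex 2.692 -4.375 -1.763
vertex 1.602 -3.293 -0.497
endloop
endfacet
facet normal -0.560 -0.803 0.204
outer loop
vertex 1.602 -3.293 -0.497
vertex 2.692 -4.375 -1.763
vertex 1.989 -3.49 -0.21
endloop
endfacet
facet normal -0.365 0.462 0.809
outer loop
vertex 1.602 -3.293 -0.497
vertex 1.989 -3.49 -0.21
vertex 2.099 -2.958 -0.464
endloop
endfacet
facet normal 0.367 -0.459 -0.809
outer loop
vertex 2.692 -4.375 -1.763
vertex 2.801 -3.842 -2.016
vertex 3.161 -4.171 -1.666
endloop
endfacet
facet normal 0.231 -0.797 0.559
outer loop
vertex 2.692 -4.375 -1.763
vertex 3.161 -4.171 -1.666
vertex 1.989 -3.49 -0.21
endloop
endfacet
facet normal 0.231 -0.797 0.558
outer loop
vertex 1.989 -3.49 -0.21
vertex 3.161 -4.171 -1.666
vertex 2.458 -3.287 -0.114
endloop
endfacet
facet normal -0.365 0.462 0.808
outer loop
vertex 1.989 -3.49 -0.21
vertex 2.458 -3.287 -0.114
vertex 2.099 -2.958 -0.464
endloop
endfacet
facet normal 0.366 -0.460 -0.809
outer loop
vertex 3.161 -4.171 -1.666
vertex 2.801 -3.842 -2.016
vertex 3.359 -3.72 -1.833
endloop
endfacet
facet normal 0.849 -0.190 0.493
outer loop
vertex 3.161 -4.171 -1.666
vertex 3.359 -3.72 -1.833
vertex 2.458 -3.287 -0.114
endloop
endfacet
facet normal 0.849 -0.191 0.493
outer loop
vertex 2.458 -3.287 -0.114
vertex 3.359 -3.72 -1.833
vertex 2.657 -2.835 -0.281
endloop
endfacet
facet normal -0.367 0.460 0.809
outer loop
vertex 2.458 -3.287 -0.114
vertex 2.657 -2.835 -0.281
vertex 2.099 -2.958 -0.464
endloop
endfacet
facet normal 0.366 -0.461 -0.808
outer loop
vertex 3.359 -3.72 -1.833
vertex 2.801 -3.842 -2.016
vertex 3.138 -3.361 -2.138
endloop
endfacet
facet normal 0.828 0.558 0.056
outer loop
vertex 3.359 -3.72 -1.833
vertex 3.138 -3.361 -2.138
vertex 2.657 -2.835 -0.281
endloop
endfacet
facet normal 0.827 0.559 0.056
outer loop
vertex 2.657 -2.835 -0.281
vertex 3.138 -3.361 -2.138
vertex 2.435 -2.476 -0.586
endloop
endfacet
facet normal -0.367 0.460 0.809
outer loop
vertex 2.657 -2.835 -0.281
vertex 2.435 -2.476 -0.586
vertex 2.099 -2.958 -0.464
endloop
endfacet

endsolid


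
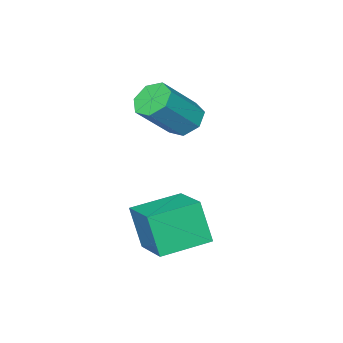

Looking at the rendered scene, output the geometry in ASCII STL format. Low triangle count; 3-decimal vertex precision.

solid 
facet normal -0.935 0.328 0.131
outer loop
vertex -1.949 2.252 -2.167
vertex -1.493 3.386 -1.754
vertex -1.961 2.674 -3.311
endloop
endfacet
facet normal -0.353 -0.879 -0.321
outer loop
vertex -0.707 2.234 -3.486
vertex -1.949 2.252 -2.167
vertex -1.961 2.674 -3.311
endloop
endfacet
facet normal -0.935 0.329 0.130
outer loop
vertex -1.961 2.674 -3.311
vertex -1.493 3.386 -1.754
vertex -1.504 3.808 -2.898
endloop
endfacet
facet normal -0.010 0.346 -0.938
outer loop
vertex -1.504 3.808 -2.898
vertex -0.707 2.234 -3.486
vertex -1.961 2.674 -3.311
endloop
endfacet
facet normal 0.010 -0.346 0.938
outer loop
vertex -1.949 2.252 -2.167
vertex -0.239 2.946 -1.929
vertex -1.493 3.386 -1.754
endloop
endfacet
facet normal -0.353 -0.879 -0.321
outer loop
vertex -0.696 1.812 -2.342
vertex -1.949 2.252 -2.167
vertex -0.707 2.234 -3.486
endloop
endfacet
facet normal 0.010 -0.346 0.938
outer loop
vertex -0.696 1.812 -2.342
vertex -0.239 2.946 -1.929
vertex -1.949 2.252 -2.167
endloop
endfacet
facet normal 0.353 0.879 0.321
outer loop
vertex -1.493 3.386 -1.754
vertex -0.239 2.946 -1.929
vertex -1.504 3.808 -2.898
endloop
endfacet
facet normal -0.010 0.346 -0.938
outer loop
vertex -0.251 3.368 -3.073
vertex -0.707 2.234 -3.486
vertex -1.504 3.808 -2.898
endloop
endfacet
facet normal 0.353 0.879 0.320
outer loop
vertex -1.504 3.808 -2.898
vertex -0.239 2.946 -1.929
vertex -0.251 3.368 -3.073
endloop
endfacet
facet normal 0.935 -0.329 -0.130
outer loop
vertex -0.251 3.368 -3.073
vertex -0.696 1.812 -2.342
vertex -0.707 2.234 -3.486
endloop
endfacet
facet normal 0.935 -0.329 -0.131
outer loop
vertex -0.239 2.946 -1.929
vertex -0.696 1.812 -2.342
vertex -0.251 3.368 -3.073
endloop
endfacet
facet normal -0.692 0.101 -0.715
outer loop
vertex -3.243 0.956 -1.227
vertex -3.615 0.643 -0.911
vertex -3.533 1.217 -0.909
endloop
endfacet
facet normal 0.435 0.849 -0.301
outer loop
vertex -3.243 0.956 -1.227
vertex -3.533 1.217 -0.909
vertex -2.253 0.811 -0.205
endloop
endfacet
facet normal 0.435 0.849 -0.301
outer loop
vertex -2.253 0.811 -0.205
vertex -3.533 1.217 -0.909
vertex -2.543 1.072 0.113
endloop
endfacet
facet normal 0.692 -0.101 0.714
outer loop
vertex -2.253 0.811 -0.205
vertex -2.543 1.072 0.113
vertex -2.625 0.497 0.111
endloop
endfacet
facet normal -0.693 0.101 -0.714
outer loop
vertex -3.533 1.217 -0.909
vertex -3.615 0.643 -0.911
vertex -3.885 1.045 -0.592
endloop
endfacet
facet normal -0.180 0.934 0.307
outer loop
vertex -3.533 1.217 -0.909
vertex -3.885 1.045 -0.592
vertex -2.543 1.072 0.113
endloop
endfacet
facet normal -0.180 0.934 0.308
outer loop
vertex -2.543 1.072 0.113
vertex -3.885 1.045 -0.592
vertex -2.895 0.9 0.429
endloop
endfacet
facet normal 0.692 -0.101 0.715
outer loop
vertex -2.543 1.072 0.113
vertex -2.895 0.9 0.429
vertex -2.625 0.497 0.111
endloop
endfacet
facet normal -0.693 0.102 -0.714
outer loop
vertex -3.885 1.045 -0.592
vertex -3.615 0.643 -0.911
vertex -4.033 0.57 -0.516
endloop
endfacet
facet normal -0.659 0.315 0.683
outer loop
vertex -3.885 1.045 -0.592
vertex -4.033 0.57 -0.516
vertex -2.895 0.9 0.429
endloop
endfacet
facet normal -0.659 0.316 0.683
outer loop
vertex -2.895 0.9 0.429
vertex -4.033 0.57 -0.516
vertex -3.043 0.425 0.506
endloop
endfacet
facet normal 0.692 -0.100 0.715
outer loop
vertex -2.895 0.9 0.429
vertex -3.043 0.425 0.506
vertex -2.625 0.497 0.111
endloop
endfacet
facet normal -0.693 0.102 -0.714
outer loop
vertex -4.033 0.57 -0.516
vertex -3.615 0.643 -0.911
vertex -3.867 0.15 -0.737
endloop
endfacet
facet normal -0.641 -0.540 0.545
outer loop
vertex -4.033 0.57 -0.516
vertex -3.867 0.15 -0.737
vertex -3.043 0.425 0.506
endloop
endfacet
facet normal -0.641 -0.540 0.545
outer loop
vertex -3.043 0.425 0.506
vertex -3.867 0.15 -0.737
vertex -2.877 0.005 0.285
endloop
endfacet
facet normal 0.692 -0.102 0.714
outer loop
vertex -3.043 0.425 0.506
vertex -2.877 0.005 0.285
vertex -2.625 0.497 0.111
endloop
endfacet
facet normal -0.692 0.102 -0.715
outer loop
vertex -3.867 0.15 -0.737
vertex -3.615 0.643 -0.911
vertex -3.511 0.1 -1.089
endloop
endfacet
facet normal -0.142 -0.990 -0.003
outer loop
vertex -3.867 0.15 -0.737
vertex -3.511 0.1 -1.089
vertex -2.877 0.005 0.285
endloop
endfacet
facet normal -0.142 -0.990 -0.003
outer loop
vertex -2.877 0.005 0.285
vertex -3.511 0.1 -1.089
vertex -2.521 -0.045 -0.067
endloop
endfacet
facet normal 0.692 -0.102 0.715
outer loop
vertex -2.877 0.005 0.285
vertex -2.521 -0.045 -0.067
vertex -2.625 0.497 0.111
endloop
endfacet
facet normal -0.692 0.102 -0.715
outer loop
vertex -3.511 0.1 -1.089
vertex -3.615 0.643 -0.911
vertex -3.233 0.459 -1.307
endloop
endfacet
facet normal 0.465 -0.694 -0.549
outer loop
vertex -3.511 0.1 -1.089
vertex -3.233 0.459 -1.307
vertex -2.521 -0.045 -0.067
endloop
endfacet
facet normal 0.465 -0.694 -0.549
outer loop
vertex -2.521 -0.045 -0.067
vertex -3.233 0.459 -1.307
vertex -2.243 0.314 -0.285
endloop
endfacet
facet normal 0.692 -0.102 0.715
outer loop
vertex -2.521 -0.045 -0.067
vertex -2.243 0.314 -0.285
vertex -2.625 0.497 0.111
endloop
endfacet
facet normal -0.692 0.101 -0.715
outer loop
vertex -3.233 0.459 -1.307
vertex -3.615 0.643 -0.911
vertex -3.243 0.956 -1.227
endloop
endfacet
facet normal 0.721 0.124 -0.681
outer loop
vertex -3.233 0.459 -1.307
vertex -3.243 0.956 -1.227
vertex -2.243 0.314 -0.285
endloop
endfacet
facet normal 0.721 0.124 -0.681
outer loop
vertex -2.243 0.314 -0.285
vertex -3.243 0.956 -1.227
vertex -2.253 0.811 -0.205
endloop
endfacet
facet normal 0.692 -0.101 0.715
outer loop
vertex -2.243 0.314 -0.285
vertex -2.253 0.811 -0.205
vertex -2.625 0.497 0.111
endloop
endfacet

endsolid


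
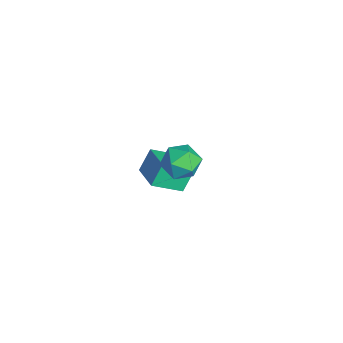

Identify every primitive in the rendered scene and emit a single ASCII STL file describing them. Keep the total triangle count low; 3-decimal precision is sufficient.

solid 
facet normal -0.294 0.469 0.833
outer loop
vertex -2.268 0.297 -2.072
vertex -0.577 0.586 -1.637
vertex -2.307 1.929 -3.004
endloop
endfacet
facet normal -0.955 -0.163 -0.246
outer loop
vertex -1.883 1.254 -4.203
vertex -2.268 0.297 -2.072
vertex -2.307 1.929 -3.004
endloop
endfacet
facet normal -0.294 0.469 0.833
outer loop
vertex -2.307 1.929 -3.004
vertex -0.577 0.586 -1.637
vertex -0.616 2.218 -2.569
endloop
endfacet
facet normal -0.021 0.868 -0.496
outer loop
vertex -0.616 2.218 -2.569
vertex -1.883 1.254 -4.203
vertex -2.307 1.929 -3.004
endloop
endfacet
facet normal 0.021 -0.868 0.496
outer loop
vertex -2.268 0.297 -2.072
vertex -0.153 -0.089 -2.836
vertex -0.577 0.586 -1.637
endloop
endfacet
facet normal -0.955 -0.163 -0.246
outer loop
vertex -1.844 -0.378 -3.271
vertex -2.268 0.297 -2.072
vertex -1.883 1.254 -4.203
endloop
endfacet
facet normal 0.021 -0.868 0.496
outer loop
vertex -1.844 -0.378 -3.271
vertex -0.153 -0.089 -2.836
vertex -2.268 0.297 -2.072
endloop
endfacet
facet normal 0.955 0.163 0.246
outer loop
vertex -0.577 0.586 -1.637
vertex -0.153 -0.089 -2.836
vertex -0.616 2.218 -2.569
endloop
endfacet
facet normal -0.021 0.868 -0.496
outer loop
vertex -0.192 1.543 -3.768
vertex -1.883 1.254 -4.203
vertex -0.616 2.218 -2.569
endloop
endfacet
facet normal 0.955 0.163 0.246
outer loop
vertex -0.616 2.218 -2.569
vertex -0.153 -0.089 -2.836
vertex -0.192 1.543 -3.768
endloop
endfacet
facet normal 0.294 -0.469 -0.833
outer loop
vertex -0.192 1.543 -3.768
vertex -1.844 -0.378 -3.271
vertex -1.883 1.254 -4.203
endloop
endfacet
facet normal 0.294 -0.469 -0.833
outer loop
vertex -0.153 -0.089 -2.836
vertex -1.844 -0.378 -3.271
vertex -0.192 1.543 -3.768
endloop
endfacet
facet normal 0.514 0.682 0.520
outer loop
vertex 3.621 1.646 3.15
vertex 3.683 0.967 3.979
vertex 4.447 0.965 3.226
endloop
endfacet
facet normal 0.636 0.751 -0.180
outer loop
vertex 3.621 1.646 3.15
vertex 4.447 0.965 3.226
vertex 3.977 1.135 2.277
endloop
endfacet
facet normal 0.009 0.865 -0.502
outer loop
vertex 3.621 1.646 3.15
vertex 3.977 1.135 2.277
vertex 2.923 1.243 2.443
endloop
endfacet
facet normal -0.499 0.866 -0.001
outer loop
vertex 3.621 1.646 3.15
vertex 2.923 1.243 2.443
vertex 2.741 1.139 3.495
endloop
endfacet
facet normal -0.187 0.753 0.631
outer loop
vertex 3.621 1.646 3.15
vertex 2.741 1.139 3.495
vertex 3.683 0.967 3.979
endloop
endfacet
facet normal 0.897 0.133 -0.421
outer loop
vertex 3.977 1.135 2.277
vertex 4.447 0.965 3.226
vertex 4.259 0.141 2.565
endloop
endfacet
facet normal 0.702 0.020 0.712
outer loop
vertex 4.447 0.965 3.226
vertex 3.683 0.967 3.979
vertex 4.077 0.037 3.617
endloop
endfacet
facet normal -0.433 0.135 0.891
outer loop
vertex 3.683 0.967 3.979
vertex 2.741 1.139 3.495
vertex 3.023 0.145 3.783
endloop
endfacet
facet normal -0.939 0.319 -0.131
outer loop
vertex 2.741 1.139 3.495
vertex 2.923 1.243 2.443
vertex 2.553 0.315 2.834
endloop
endfacet
facet normal -0.116 0.317 -0.941
outer loop
vertex 2.923 1.243 2.443
vertex 3.977 1.135 2.277
vertex 3.317 0.313 2.081
endloop
endfacet
facet normal 0.499 -0.866 0.001
outer loop
vertex 3.379 -0.366 2.91
vertex 4.259 0.141 2.565
vertex 4.077 0.037 3.617
endloop
endfacet
facet normal -0.009 -0.865 0.502
outer loop
vertex 3.379 -0.366 2.91
vertex 4.077 0.037 3.617
vertex 3.023 0.145 3.783
endloop
endfacet
facet normal -0.636 -0.751 0.180
outer loop
vertex 3.379 -0.366 2.91
vertex 3.023 0.145 3.783
vertex 2.553 0.315 2.834
endloop
endfacet
facet normal -0.514 -0.682 -0.520
outer loop
vertex 3.379 -0.366 2.91
vertex 2.553 0.315 2.834
vertex 3.317 0.313 2.081
endloop
endfacet
facet normal 0.187 -0.753 -0.631
outer loop
vertex 3.379 -0.366 2.91
vertex 3.317 0.313 2.081
vertex 4.259 0.141 2.565
endloop
endfacet
facet normal 0.939 -0.319 0.131
outer loop
vertex 4.077 0.037 3.617
vertex 4.259 0.141 2.565
vertex 4.447 0.965 3.226
endloop
endfacet
facet normal 0.116 -0.317 0.941
outer loop
vertex 3.023 0.145 3.783
vertex 4.077 0.037 3.617
vertex 3.683 0.967 3.979
endloop
endfacet
facet normal -0.897 -0.133 0.421
outer loop
vertex 2.553 0.315 2.834
vertex 3.023 0.145 3.783
vertex 2.741 1.139 3.495
endloop
endfacet
facet normal -0.702 -0.020 -0.712
outer loop
vertex 3.317 0.313 2.081
vertex 2.553 0.315 2.834
vertex 2.923 1.243 2.443
endloop
endfacet
facet normal 0.433 -0.135 -0.891
outer loop
vertex 4.259 0.141 2.565
vertex 3.317 0.313 2.081
vertex 3.977 1.135 2.277
endloop
endfacet

endsolid


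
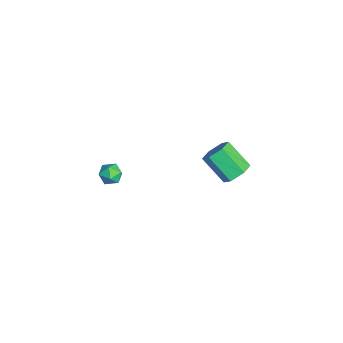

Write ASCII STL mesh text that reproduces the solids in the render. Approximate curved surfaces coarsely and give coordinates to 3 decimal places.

solid 
facet normal -0.960 0.059 0.275
outer loop
vertex 1.447 -2.954 1.216
vertex 1.568 -3.348 1.722
vertex 1.627 -2.702 1.79
endloop
endfacet
facet normal -0.752 0.657 -0.052
outer loop
vertex 1.447 -2.954 1.216
vertex 1.627 -2.702 1.79
vertex 1.874 -2.463 1.237
endloop
endfacet
facet normal -0.521 0.483 -0.704
outer loop
vertex 1.447 -2.954 1.216
vertex 1.874 -2.463 1.237
vertex 1.969 -2.96 0.826
endloop
endfacet
facet normal -0.585 -0.225 -0.779
outer loop
vertex 1.447 -2.954 1.216
vertex 1.969 -2.96 0.826
vertex 1.78 -3.507 1.126
endloop
endfacet
facet normal -0.856 -0.487 -0.175
outer loop
vertex 1.447 -2.954 1.216
vertex 1.78 -3.507 1.126
vertex 1.568 -3.348 1.722
endloop
endfacet
facet normal -0.201 0.929 0.312
outer loop
vertex 1.874 -2.463 1.237
vertex 1.627 -2.702 1.79
vertex 2.26 -2.553 1.754
endloop
endfacet
facet normal -0.537 -0.040 0.843
outer loop
vertex 1.627 -2.702 1.79
vertex 1.568 -3.348 1.722
vertex 2.071 -3.1 2.054
endloop
endfacet
facet normal -0.369 -0.922 0.115
outer loop
vertex 1.568 -3.348 1.722
vertex 1.78 -3.507 1.126
vertex 2.166 -3.597 1.643
endloop
endfacet
facet normal 0.068 -0.498 -0.865
outer loop
vertex 1.78 -3.507 1.126
vertex 1.969 -2.96 0.826
vertex 2.413 -3.358 1.09
endloop
endfacet
facet normal 0.171 0.647 -0.743
outer loop
vertex 1.969 -2.96 0.826
vertex 1.874 -2.463 1.237
vertex 2.472 -2.712 1.158
endloop
endfacet
facet normal 0.585 0.225 0.779
outer loop
vertex 2.593 -3.106 1.664
vertex 2.26 -2.553 1.754
vertex 2.071 -3.1 2.054
endloop
endfacet
facet normal 0.521 -0.483 0.704
outer loop
vertex 2.593 -3.106 1.664
vertex 2.071 -3.1 2.054
vertex 2.166 -3.597 1.643
endloop
endfacet
facet normal 0.752 -0.657 0.052
outer loop
vertex 2.593 -3.106 1.664
vertex 2.166 -3.597 1.643
vertex 2.413 -3.358 1.09
endloop
endfacet
facet normal 0.960 -0.059 -0.275
outer loop
vertex 2.593 -3.106 1.664
vertex 2.413 -3.358 1.09
vertex 2.472 -2.712 1.158
endloop
endfacet
facet normal 0.856 0.487 0.175
outer loop
vertex 2.593 -3.106 1.664
vertex 2.472 -2.712 1.158
vertex 2.26 -2.553 1.754
endloop
endfacet
facet normal -0.068 0.498 0.865
outer loop
vertex 2.071 -3.1 2.054
vertex 2.26 -2.553 1.754
vertex 1.627 -2.702 1.79
endloop
endfacet
facet normal -0.171 -0.647 0.743
outer loop
vertex 2.166 -3.597 1.643
vertex 2.071 -3.1 2.054
vertex 1.568 -3.348 1.722
endloop
endfacet
facet normal 0.201 -0.929 -0.312
outer loop
vertex 2.413 -3.358 1.09
vertex 2.166 -3.597 1.643
vertex 1.78 -3.507 1.126
endloop
endfacet
facet normal 0.537 0.040 -0.843
outer loop
vertex 2.472 -2.712 1.158
vertex 2.413 -3.358 1.09
vertex 1.969 -2.96 0.826
endloop
endfacet
facet normal 0.369 0.922 -0.115
outer loop
vertex 2.26 -2.553 1.754
vertex 2.472 -2.712 1.158
vertex 1.874 -2.463 1.237
endloop
endfacet
facet normal 0.530 0.532 -0.660
outer loop
vertex -1.966 4.216 -3.97
vertex -2.488 3.964 -4.592
vertex -2.658 4.674 -4.157
endloop
endfacet
facet normal 0.239 0.654 0.717
outer loop
vertex -1.966 4.216 -3.97
vertex -2.658 4.674 -4.157
vertex -2.93 3.249 -2.767
endloop
endfacet
facet normal 0.240 0.654 0.717
outer loop
vertex -2.93 3.249 -2.767
vertex -2.658 4.674 -4.157
vertex -3.622 3.707 -2.953
endloop
endfacet
facet normal -0.529 -0.531 0.661
outer loop
vertex -2.93 3.249 -2.767
vertex -3.622 3.707 -2.953
vertex -3.452 2.996 -3.388
endloop
endfacet
facet normal 0.529 0.532 -0.661
outer loop
vertex -2.658 4.674 -4.157
vertex -2.488 3.964 -4.592
vertex -3.18 4.421 -4.778
endloop
endfacet
facet normal -0.585 0.793 0.169
outer loop
vertex -2.658 4.674 -4.157
vertex -3.18 4.421 -4.778
vertex -3.622 3.707 -2.953
endloop
endfacet
facet normal -0.585 0.793 0.169
outer loop
vertex -3.622 3.707 -2.953
vertex -3.18 4.421 -4.778
vertex -4.144 3.454 -3.575
endloop
endfacet
facet normal -0.530 -0.531 0.661
outer loop
vertex -3.622 3.707 -2.953
vertex -4.144 3.454 -3.575
vertex -3.452 2.996 -3.388
endloop
endfacet
facet normal 0.529 0.532 -0.661
outer loop
vertex -3.18 4.421 -4.778
vertex -2.488 3.964 -4.592
vertex -3.01 3.711 -5.213
endloop
endfacet
facet normal -0.824 0.139 -0.549
outer loop
vertex -3.18 4.421 -4.778
vertex -3.01 3.711 -5.213
vertex -4.144 3.454 -3.575
endloop
endfacet
facet normal -0.824 0.139 -0.549
outer loop
vertex -4.144 3.454 -3.575
vertex -3.01 3.711 -5.213
vertex -3.974 2.744 -4.01
endloop
endfacet
facet normal -0.530 -0.532 0.660
outer loop
vertex -4.144 3.454 -3.575
vertex -3.974 2.744 -4.01
vertex -3.452 2.996 -3.388
endloop
endfacet
facet normal 0.529 0.531 -0.661
outer loop
vertex -3.01 3.711 -5.213
vertex -2.488 3.964 -4.592
vertex -2.318 3.253 -5.027
endloop
endfacet
facet normal -0.240 -0.654 -0.718
outer loop
vertex -3.01 3.711 -5.213
vertex -2.318 3.253 -5.027
vertex -3.974 2.744 -4.01
endloop
endfacet
facet normal -0.239 -0.654 -0.717
outer loop
vertex -3.974 2.744 -4.01
vertex -2.318 3.253 -5.027
vertex -3.282 2.286 -3.823
endloop
endfacet
facet normal -0.530 -0.532 0.660
outer loop
vertex -3.974 2.744 -4.01
vertex -3.282 2.286 -3.823
vertex -3.452 2.996 -3.388
endloop
endfacet
facet normal 0.530 0.531 -0.661
outer loop
vertex -2.318 3.253 -5.027
vertex -2.488 3.964 -4.592
vertex -1.796 3.506 -4.405
endloop
endfacet
facet normal 0.585 -0.793 -0.168
outer loop
vertex -2.318 3.253 -5.027
vertex -1.796 3.506 -4.405
vertex -3.282 2.286 -3.823
endloop
endfacet
facet normal 0.585 -0.793 -0.169
outer loop
vertex -3.282 2.286 -3.823
vertex -1.796 3.506 -4.405
vertex -2.76 2.539 -3.202
endloop
endfacet
facet normal -0.529 -0.532 0.661
outer loop
vertex -3.282 2.286 -3.823
vertex -2.76 2.539 -3.202
vertex -3.452 2.996 -3.388
endloop
endfacet
facet normal 0.530 0.532 -0.660
outer loop
vertex -1.796 3.506 -4.405
vertex -2.488 3.964 -4.592
vertex -1.966 4.216 -3.97
endloop
endfacet
facet normal 0.824 -0.139 0.549
outer loop
vertex -1.796 3.506 -4.405
vertex -1.966 4.216 -3.97
vertex -2.76 2.539 -3.202
endloop
endfacet
facet normal 0.824 -0.139 0.549
outer loop
vertex -2.76 2.539 -3.202
vertex -1.966 4.216 -3.97
vertex -2.93 3.249 -2.767
endloop
endfacet
facet normal -0.529 -0.532 0.661
outer loop
vertex -2.76 2.539 -3.202
vertex -2.93 3.249 -2.767
vertex -3.452 2.996 -3.388
endloop
endfacet

endsolid


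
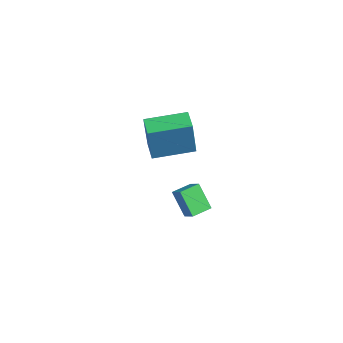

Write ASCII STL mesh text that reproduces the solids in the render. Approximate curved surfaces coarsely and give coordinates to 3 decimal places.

solid 
facet normal -0.524 -0.212 0.825
outer loop
vertex 2.937 -1.25 -1.385
vertex 2.645 -0.172 -1.294
vertex 2.232 -1.4 -1.871
endloop
endfacet
facet normal 0.261 -0.962 -0.081
outer loop
vertex 3.055 -1.068 -3.166
vertex 2.937 -1.25 -1.385
vertex 2.232 -1.4 -1.871
endloop
endfacet
facet normal -0.524 -0.212 0.825
outer loop
vertex 2.232 -1.4 -1.871
vertex 2.645 -0.172 -1.294
vertex 1.94 -0.323 -1.78
endloop
endfacet
facet normal -0.811 -0.173 -0.559
outer loop
vertex 1.94 -0.323 -1.78
vertex 3.055 -1.068 -3.166
vertex 2.232 -1.4 -1.871
endloop
endfacet
facet normal 0.811 0.172 0.559
outer loop
vertex 2.937 -1.25 -1.385
vertex 3.468 0.16 -2.589
vertex 2.645 -0.172 -1.294
endloop
endfacet
facet normal 0.262 -0.962 -0.081
outer loop
vertex 3.76 -0.917 -2.68
vertex 2.937 -1.25 -1.385
vertex 3.055 -1.068 -3.166
endloop
endfacet
facet normal 0.811 0.173 0.560
outer loop
vertex 3.76 -0.917 -2.68
vertex 3.468 0.16 -2.589
vertex 2.937 -1.25 -1.385
endloop
endfacet
facet normal -0.261 0.962 0.080
outer loop
vertex 2.645 -0.172 -1.294
vertex 3.468 0.16 -2.589
vertex 1.94 -0.323 -1.78
endloop
endfacet
facet normal -0.811 -0.172 -0.560
outer loop
vertex 2.763 0.01 -3.075
vertex 3.055 -1.068 -3.166
vertex 1.94 -0.323 -1.78
endloop
endfacet
facet normal -0.261 0.962 0.082
outer loop
vertex 1.94 -0.323 -1.78
vertex 3.468 0.16 -2.589
vertex 2.763 0.01 -3.075
endloop
endfacet
facet normal 0.524 0.212 -0.825
outer loop
vertex 2.763 0.01 -3.075
vertex 3.76 -0.917 -2.68
vertex 3.055 -1.068 -3.166
endloop
endfacet
facet normal 0.524 0.212 -0.825
outer loop
vertex 3.468 0.16 -2.589
vertex 3.76 -0.917 -2.68
vertex 2.763 0.01 -3.075
endloop
endfacet
facet normal -0.966 0.169 0.196
outer loop
vertex 3.113 -3.15 4.513
vertex 3.523 -1.096 4.767
vertex 2.745 -2.817 2.411
endloop
endfacet
facet normal -0.194 -0.974 -0.120
outer loop
vertex 3.817 -3.004 2.193
vertex 3.113 -3.15 4.513
vertex 2.745 -2.817 2.411
endloop
endfacet
facet normal -0.966 0.169 0.196
outer loop
vertex 2.745 -2.817 2.411
vertex 3.523 -1.096 4.767
vertex 3.155 -0.763 2.664
endloop
endfacet
facet normal -0.171 0.154 -0.973
outer loop
vertex 3.155 -0.763 2.664
vertex 3.817 -3.004 2.193
vertex 2.745 -2.817 2.411
endloop
endfacet
facet normal 0.171 -0.154 0.973
outer loop
vertex 3.113 -3.15 4.513
vertex 4.595 -1.283 4.549
vertex 3.523 -1.096 4.767
endloop
endfacet
facet normal -0.194 -0.974 -0.120
outer loop
vertex 4.185 -3.337 4.296
vertex 3.113 -3.15 4.513
vertex 3.817 -3.004 2.193
endloop
endfacet
facet normal 0.170 -0.154 0.973
outer loop
vertex 4.185 -3.337 4.296
vertex 4.595 -1.283 4.549
vertex 3.113 -3.15 4.513
endloop
endfacet
facet normal 0.194 0.974 0.120
outer loop
vertex 3.523 -1.096 4.767
vertex 4.595 -1.283 4.549
vertex 3.155 -0.763 2.664
endloop
endfacet
facet normal -0.170 0.154 -0.973
outer loop
vertex 4.227 -0.95 2.447
vertex 3.817 -3.004 2.193
vertex 3.155 -0.763 2.664
endloop
endfacet
facet normal 0.194 0.974 0.120
outer loop
vertex 3.155 -0.763 2.664
vertex 4.595 -1.283 4.549
vertex 4.227 -0.95 2.447
endloop
endfacet
facet normal 0.966 -0.169 -0.196
outer loop
vertex 4.227 -0.95 2.447
vertex 4.185 -3.337 4.296
vertex 3.817 -3.004 2.193
endloop
endfacet
facet normal 0.966 -0.169 -0.196
outer loop
vertex 4.595 -1.283 4.549
vertex 4.185 -3.337 4.296
vertex 4.227 -0.95 2.447
endloop
endfacet

endsolid


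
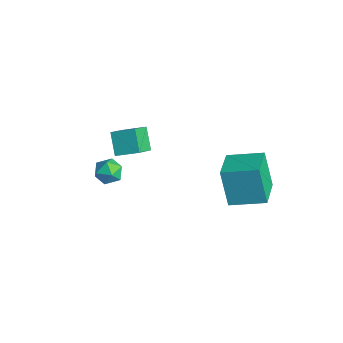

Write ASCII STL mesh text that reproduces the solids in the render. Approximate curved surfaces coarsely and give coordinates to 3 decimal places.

solid 
facet normal -0.741 0.617 -0.266
outer loop
vertex 2.135 2.87 -2.205
vertex 3.252 4.412 -1.741
vertex 2.909 2.922 -4.242
endloop
endfacet
facet normal -0.570 -0.787 -0.237
outer loop
vertex 4.368 1.708 -3.719
vertex 2.135 2.87 -2.205
vertex 2.909 2.922 -4.242
endloop
endfacet
facet normal -0.741 0.616 -0.266
outer loop
vertex 2.909 2.922 -4.242
vertex 3.252 4.412 -1.741
vertex 4.026 4.465 -3.779
endloop
endfacet
facet normal 0.355 0.024 -0.935
outer loop
vertex 4.026 4.465 -3.779
vertex 4.368 1.708 -3.719
vertex 2.909 2.922 -4.242
endloop
endfacet
facet normal -0.355 -0.024 0.935
outer loop
vertex 2.135 2.87 -2.205
vertex 4.711 3.198 -1.218
vertex 3.252 4.412 -1.741
endloop
endfacet
facet normal -0.570 -0.787 -0.237
outer loop
vertex 3.594 1.655 -1.681
vertex 2.135 2.87 -2.205
vertex 4.368 1.708 -3.719
endloop
endfacet
facet normal -0.355 -0.023 0.935
outer loop
vertex 3.594 1.655 -1.681
vertex 4.711 3.198 -1.218
vertex 2.135 2.87 -2.205
endloop
endfacet
facet normal 0.570 0.787 0.237
outer loop
vertex 3.252 4.412 -1.741
vertex 4.711 3.198 -1.218
vertex 4.026 4.465 -3.779
endloop
endfacet
facet normal 0.355 0.024 -0.934
outer loop
vertex 5.485 3.25 -3.255
vertex 4.368 1.708 -3.719
vertex 4.026 4.465 -3.779
endloop
endfacet
facet normal 0.570 0.787 0.237
outer loop
vertex 4.026 4.465 -3.779
vertex 4.711 3.198 -1.218
vertex 5.485 3.25 -3.255
endloop
endfacet
facet normal 0.741 -0.617 0.265
outer loop
vertex 5.485 3.25 -3.255
vertex 3.594 1.655 -1.681
vertex 4.368 1.708 -3.719
endloop
endfacet
facet normal 0.741 -0.616 0.266
outer loop
vertex 4.711 3.198 -1.218
vertex 3.594 1.655 -1.681
vertex 5.485 3.25 -3.255
endloop
endfacet
facet normal -0.150 0.957 0.250
outer loop
vertex 0.235 -2.106 -2.612
vertex -0.182 -2.345 -1.948
vertex 0.629 -2.23 -1.903
endloop
endfacet
facet normal 0.465 0.879 -0.105
outer loop
vertex 0.235 -2.106 -2.612
vertex 0.629 -2.23 -1.903
vertex 0.96 -2.489 -2.608
endloop
endfacet
facet normal 0.317 0.592 -0.741
outer loop
vertex 0.235 -2.106 -2.612
vertex 0.96 -2.489 -2.608
vertex 0.354 -2.764 -3.087
endloop
endfacet
facet normal -0.388 0.492 -0.779
outer loop
vertex 0.235 -2.106 -2.612
vertex 0.354 -2.764 -3.087
vertex -0.352 -2.675 -2.679
endloop
endfacet
facet normal -0.676 0.717 -0.167
outer loop
vertex 0.235 -2.106 -2.612
vertex -0.352 -2.675 -2.679
vertex -0.182 -2.345 -1.948
endloop
endfacet
facet normal 0.872 0.417 0.256
outer loop
vertex 0.96 -2.489 -2.608
vertex 0.629 -2.23 -1.903
vertex 0.992 -2.965 -1.941
endloop
endfacet
facet normal -0.123 0.542 0.832
outer loop
vertex 0.629 -2.23 -1.903
vertex -0.182 -2.345 -1.948
vertex 0.286 -2.876 -1.533
endloop
endfacet
facet normal -0.975 0.155 0.157
outer loop
vertex -0.182 -2.345 -1.948
vertex -0.352 -2.675 -2.679
vertex -0.32 -3.151 -2.012
endloop
endfacet
facet normal -0.509 -0.208 -0.835
outer loop
vertex -0.352 -2.675 -2.679
vertex 0.354 -2.764 -3.087
vertex 0.011 -3.41 -2.717
endloop
endfacet
facet normal 0.632 -0.047 -0.773
outer loop
vertex 0.354 -2.764 -3.087
vertex 0.96 -2.489 -2.608
vertex 0.822 -3.295 -2.672
endloop
endfacet
facet normal 0.388 -0.492 0.779
outer loop
vertex 0.405 -3.534 -2.008
vertex 0.992 -2.965 -1.941
vertex 0.286 -2.876 -1.533
endloop
endfacet
facet normal -0.317 -0.592 0.741
outer loop
vertex 0.405 -3.534 -2.008
vertex 0.286 -2.876 -1.533
vertex -0.32 -3.151 -2.012
endloop
endfacet
facet normal -0.465 -0.879 0.105
outer loop
vertex 0.405 -3.534 -2.008
vertex -0.32 -3.151 -2.012
vertex 0.011 -3.41 -2.717
endloop
endfacet
facet normal 0.150 -0.957 -0.250
outer loop
vertex 0.405 -3.534 -2.008
vertex 0.011 -3.41 -2.717
vertex 0.822 -3.295 -2.672
endloop
endfacet
facet normal 0.676 -0.717 0.167
outer loop
vertex 0.405 -3.534 -2.008
vertex 0.822 -3.295 -2.672
vertex 0.992 -2.965 -1.941
endloop
endfacet
facet normal 0.509 0.208 0.835
outer loop
vertex 0.286 -2.876 -1.533
vertex 0.992 -2.965 -1.941
vertex 0.629 -2.23 -1.903
endloop
endfacet
facet normal -0.632 0.047 0.773
outer loop
vertex -0.32 -3.151 -2.012
vertex 0.286 -2.876 -1.533
vertex -0.182 -2.345 -1.948
endloop
endfacet
facet normal -0.872 -0.417 -0.256
outer loop
vertex 0.011 -3.41 -2.717
vertex -0.32 -3.151 -2.012
vertex -0.352 -2.675 -2.679
endloop
endfacet
facet normal 0.123 -0.542 -0.832
outer loop
vertex 0.822 -3.295 -2.672
vertex 0.011 -3.41 -2.717
vertex 0.354 -2.764 -3.087
endloop
endfacet
facet normal 0.975 -0.155 -0.157
outer loop
vertex 0.992 -2.965 -1.941
vertex 0.822 -3.295 -2.672
vertex 0.96 -2.489 -2.608
endloop
endfacet
facet normal -0.685 0.188 0.704
outer loop
vertex -2.219 -1.383 -2.075
vertex -1.427 -0.401 -1.567
vertex -2.885 -0.372 -2.993
endloop
endfacet
facet normal -0.582 -0.722 -0.373
outer loop
vertex -1.913 -0.639 -3.993
vertex -2.219 -1.383 -2.075
vertex -2.885 -0.372 -2.993
endloop
endfacet
facet normal -0.685 0.188 0.704
outer loop
vertex -2.885 -0.372 -2.993
vertex -1.427 -0.401 -1.567
vertex -2.094 0.61 -2.486
endloop
endfacet
facet normal -0.439 0.665 -0.604
outer loop
vertex -2.094 0.61 -2.486
vertex -1.913 -0.639 -3.993
vertex -2.885 -0.372 -2.993
endloop
endfacet
facet normal 0.438 -0.666 0.604
outer loop
vertex -2.219 -1.383 -2.075
vertex -0.455 -0.668 -2.567
vertex -1.427 -0.401 -1.567
endloop
endfacet
facet normal -0.582 -0.723 -0.373
outer loop
vertex -1.246 -1.65 -3.074
vertex -2.219 -1.383 -2.075
vertex -1.913 -0.639 -3.993
endloop
endfacet
facet normal 0.438 -0.665 0.605
outer loop
vertex -1.246 -1.65 -3.074
vertex -0.455 -0.668 -2.567
vertex -2.219 -1.383 -2.075
endloop
endfacet
facet normal 0.582 0.723 0.373
outer loop
vertex -1.427 -0.401 -1.567
vertex -0.455 -0.668 -2.567
vertex -2.094 0.61 -2.486
endloop
endfacet
facet normal -0.438 0.666 -0.604
outer loop
vertex -1.121 0.343 -3.485
vertex -1.913 -0.639 -3.993
vertex -2.094 0.61 -2.486
endloop
endfacet
facet normal 0.582 0.722 0.374
outer loop
vertex -2.094 0.61 -2.486
vertex -0.455 -0.668 -2.567
vertex -1.121 0.343 -3.485
endloop
endfacet
facet normal 0.685 -0.188 -0.704
outer loop
vertex -1.121 0.343 -3.485
vertex -1.246 -1.65 -3.074
vertex -1.913 -0.639 -3.993
endloop
endfacet
facet normal 0.685 -0.188 -0.704
outer loop
vertex -0.455 -0.668 -2.567
vertex -1.246 -1.65 -3.074
vertex -1.121 0.343 -3.485
endloop
endfacet

endsolid


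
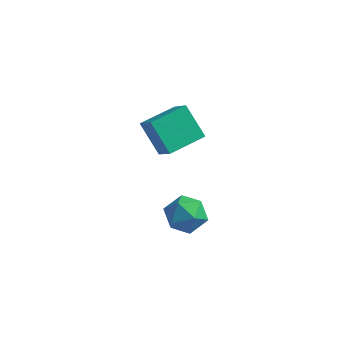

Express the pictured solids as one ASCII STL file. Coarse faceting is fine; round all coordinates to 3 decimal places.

solid 
facet normal -0.898 0.433 0.077
outer loop
vertex 1.311 -1.269 -2.284
vertex 1.014 -2.006 -1.611
vertex 1.464 -1.134 -1.263
endloop
endfacet
facet normal -0.393 0.917 -0.062
outer loop
vertex 1.311 -1.269 -2.284
vertex 1.464 -1.134 -1.263
vertex 2.206 -0.862 -1.941
endloop
endfacet
facet normal -0.075 0.734 -0.675
outer loop
vertex 1.311 -1.269 -2.284
vertex 2.206 -0.862 -1.941
vertex 2.215 -1.566 -2.708
endloop
endfacet
facet normal -0.384 0.136 -0.913
outer loop
vertex 1.311 -1.269 -2.284
vertex 2.215 -1.566 -2.708
vertex 1.478 -2.273 -2.504
endloop
endfacet
facet normal -0.892 -0.050 -0.449
outer loop
vertex 1.311 -1.269 -2.284
vertex 1.478 -2.273 -2.504
vertex 1.014 -2.006 -1.611
endloop
endfacet
facet normal 0.094 0.884 0.457
outer loop
vertex 2.206 -0.862 -1.941
vertex 1.464 -1.134 -1.263
vertex 2.462 -1.347 -1.056
endloop
endfacet
facet normal -0.723 0.100 0.684
outer loop
vertex 1.464 -1.134 -1.263
vertex 1.014 -2.006 -1.611
vertex 1.725 -2.054 -0.852
endloop
endfacet
facet normal -0.713 -0.681 -0.167
outer loop
vertex 1.014 -2.006 -1.611
vertex 1.478 -2.273 -2.504
vertex 1.734 -2.758 -1.619
endloop
endfacet
facet normal 0.110 -0.379 -0.919
outer loop
vertex 1.478 -2.273 -2.504
vertex 2.215 -1.566 -2.708
vertex 2.476 -2.486 -2.297
endloop
endfacet
facet normal 0.608 0.588 -0.533
outer loop
vertex 2.215 -1.566 -2.708
vertex 2.206 -0.862 -1.941
vertex 2.926 -1.614 -1.949
endloop
endfacet
facet normal 0.384 -0.136 0.913
outer loop
vertex 2.629 -2.351 -1.276
vertex 2.462 -1.347 -1.056
vertex 1.725 -2.054 -0.852
endloop
endfacet
facet normal 0.075 -0.734 0.675
outer loop
vertex 2.629 -2.351 -1.276
vertex 1.725 -2.054 -0.852
vertex 1.734 -2.758 -1.619
endloop
endfacet
facet normal 0.393 -0.917 0.062
outer loop
vertex 2.629 -2.351 -1.276
vertex 1.734 -2.758 -1.619
vertex 2.476 -2.486 -2.297
endloop
endfacet
facet normal 0.898 -0.433 -0.077
outer loop
vertex 2.629 -2.351 -1.276
vertex 2.476 -2.486 -2.297
vertex 2.926 -1.614 -1.949
endloop
endfacet
facet normal 0.892 0.050 0.449
outer loop
vertex 2.629 -2.351 -1.276
vertex 2.926 -1.614 -1.949
vertex 2.462 -1.347 -1.056
endloop
endfacet
facet normal -0.110 0.379 0.919
outer loop
vertex 1.725 -2.054 -0.852
vertex 2.462 -1.347 -1.056
vertex 1.464 -1.134 -1.263
endloop
endfacet
facet normal -0.608 -0.588 0.533
outer loop
vertex 1.734 -2.758 -1.619
vertex 1.725 -2.054 -0.852
vertex 1.014 -2.006 -1.611
endloop
endfacet
facet normal -0.094 -0.884 -0.457
outer loop
vertex 2.476 -2.486 -2.297
vertex 1.734 -2.758 -1.619
vertex 1.478 -2.273 -2.504
endloop
endfacet
facet normal 0.723 -0.100 -0.684
outer loop
vertex 2.926 -1.614 -1.949
vertex 2.476 -2.486 -2.297
vertex 2.215 -1.566 -2.708
endloop
endfacet
facet normal 0.713 0.681 0.167
outer loop
vertex 2.462 -1.347 -1.056
vertex 2.926 -1.614 -1.949
vertex 2.206 -0.862 -1.941
endloop
endfacet
facet normal -0.589 0.459 -0.665
outer loop
vertex -0.353 -1.38 3.19
vertex 0.549 0.124 3.429
vertex 0.739 -1.831 1.913
endloop
endfacet
facet normal -0.509 -0.850 -0.135
outer loop
vertex 1.551 -2.464 2.831
vertex -0.353 -1.38 3.19
vertex 0.739 -1.831 1.913
endloop
endfacet
facet normal -0.589 0.459 -0.665
outer loop
vertex 0.739 -1.831 1.913
vertex 0.549 0.124 3.429
vertex 1.641 -0.327 2.152
endloop
endfacet
facet normal 0.627 -0.260 -0.734
outer loop
vertex 1.641 -0.327 2.152
vertex 1.551 -2.464 2.831
vertex 0.739 -1.831 1.913
endloop
endfacet
facet normal -0.627 0.260 0.734
outer loop
vertex -0.353 -1.38 3.19
vertex 1.361 -0.509 4.347
vertex 0.549 0.124 3.429
endloop
endfacet
facet normal -0.509 -0.850 -0.135
outer loop
vertex 0.459 -2.013 4.108
vertex -0.353 -1.38 3.19
vertex 1.551 -2.464 2.831
endloop
endfacet
facet normal -0.627 0.260 0.734
outer loop
vertex 0.459 -2.013 4.108
vertex 1.361 -0.509 4.347
vertex -0.353 -1.38 3.19
endloop
endfacet
facet normal 0.509 0.850 0.135
outer loop
vertex 0.549 0.124 3.429
vertex 1.361 -0.509 4.347
vertex 1.641 -0.327 2.152
endloop
endfacet
facet normal 0.627 -0.260 -0.734
outer loop
vertex 2.453 -0.96 3.07
vertex 1.551 -2.464 2.831
vertex 1.641 -0.327 2.152
endloop
endfacet
facet normal 0.509 0.850 0.135
outer loop
vertex 1.641 -0.327 2.152
vertex 1.361 -0.509 4.347
vertex 2.453 -0.96 3.07
endloop
endfacet
facet normal 0.589 -0.459 0.665
outer loop
vertex 2.453 -0.96 3.07
vertex 0.459 -2.013 4.108
vertex 1.551 -2.464 2.831
endloop
endfacet
facet normal 0.589 -0.459 0.665
outer loop
vertex 1.361 -0.509 4.347
vertex 0.459 -2.013 4.108
vertex 2.453 -0.96 3.07
endloop
endfacet

endsolid


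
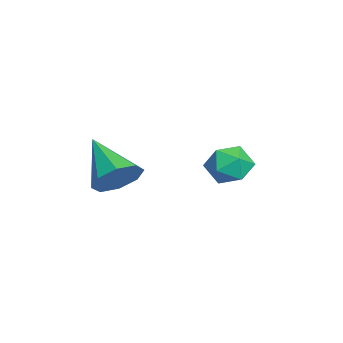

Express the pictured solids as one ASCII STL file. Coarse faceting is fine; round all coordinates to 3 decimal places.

solid 
facet normal 0.729 0.403 -0.554
outer loop
vertex 2.9 -0.283 0.643
vertex 2.374 -0.248 -0.023
vertex 2.57 0.277 0.616
endloop
endfacet
facet normal 0.140 0.130 0.982
outer loop
vertex 2.9 -0.283 0.643
vertex 2.57 0.277 0.616
vertex 1.026 -0.992 1.003
endloop
endfacet
facet normal 0.729 0.403 -0.554
outer loop
vertex 2.57 0.277 0.616
vertex 2.374 -0.248 -0.023
vertex 2.125 0.529 0.214
endloop
endfacet
facet normal -0.316 0.607 0.730
outer loop
vertex 2.57 0.277 0.616
vertex 2.125 0.529 0.214
vertex 1.026 -0.992 1.003
endloop
endfacet
facet normal 0.729 0.403 -0.554
outer loop
vertex 2.125 0.529 0.214
vertex 2.374 -0.248 -0.023
vertex 1.826 0.326 -0.327
endloop
endfacet
facet normal -0.752 0.635 0.177
outer loop
vertex 2.125 0.529 0.214
vertex 1.826 0.326 -0.327
vertex 1.026 -0.992 1.003
endloop
endfacet
facet normal 0.728 0.401 -0.555
outer loop
vertex 1.826 0.326 -0.327
vertex 2.374 -0.248 -0.023
vertex 1.847 -0.213 -0.689
endloop
endfacet
facet normal -0.914 0.200 -0.351
outer loop
vertex 1.826 0.326 -0.327
vertex 1.847 -0.213 -0.689
vertex 1.026 -0.992 1.003
endloop
endfacet
facet normal 0.728 0.402 -0.555
outer loop
vertex 1.847 -0.213 -0.689
vertex 2.374 -0.248 -0.023
vertex 2.177 -0.773 -0.662
endloop
endfacet
facet normal -0.709 -0.444 -0.548
outer loop
vertex 1.847 -0.213 -0.689
vertex 2.177 -0.773 -0.662
vertex 1.026 -0.992 1.003
endloop
endfacet
facet normal 0.728 0.403 -0.555
outer loop
vertex 2.177 -0.773 -0.662
vertex 2.374 -0.248 -0.023
vertex 2.623 -1.025 -0.26
endloop
endfacet
facet normal -0.253 -0.921 -0.296
outer loop
vertex 2.177 -0.773 -0.662
vertex 2.623 -1.025 -0.26
vertex 1.026 -0.992 1.003
endloop
endfacet
facet normal 0.728 0.403 -0.555
outer loop
vertex 2.623 -1.025 -0.26
vertex 2.374 -0.248 -0.023
vertex 2.922 -0.822 0.28
endloop
endfacet
facet normal 0.183 -0.949 0.256
outer loop
vertex 2.623 -1.025 -0.26
vertex 2.922 -0.822 0.28
vertex 1.026 -0.992 1.003
endloop
endfacet
facet normal 0.728 0.403 -0.554
outer loop
vertex 2.922 -0.822 0.28
vertex 2.374 -0.248 -0.023
vertex 2.9 -0.283 0.643
endloop
endfacet
facet normal 0.345 -0.514 0.785
outer loop
vertex 2.922 -0.822 0.28
vertex 2.9 -0.283 0.643
vertex 1.026 -0.992 1.003
endloop
endfacet
facet normal 0.190 0.113 0.975
outer loop
vertex -1.437 3.592 -0.517
vertex -1.053 2.821 -0.502
vertex -0.591 3.528 -0.674
endloop
endfacet
facet normal 0.176 0.745 0.643
outer loop
vertex -1.437 3.592 -0.517
vertex -0.591 3.528 -0.674
vertex -1.079 4.055 -1.151
endloop
endfacet
facet normal -0.464 0.820 0.337
outer loop
vertex -1.437 3.592 -0.517
vertex -1.079 4.055 -1.151
vertex -1.842 3.674 -1.274
endloop
endfacet
facet normal -0.847 0.233 0.478
outer loop
vertex -1.437 3.592 -0.517
vertex -1.842 3.674 -1.274
vertex -1.826 2.91 -0.873
endloop
endfacet
facet normal -0.443 -0.203 0.873
outer loop
vertex -1.437 3.592 -0.517
vertex -1.826 2.91 -0.873
vertex -1.053 2.821 -0.502
endloop
endfacet
facet normal 0.667 0.734 0.128
outer loop
vertex -1.079 4.055 -1.151
vertex -0.591 3.528 -0.674
vertex -0.474 3.57 -1.527
endloop
endfacet
facet normal 0.689 -0.289 0.664
outer loop
vertex -0.591 3.528 -0.674
vertex -1.053 2.821 -0.502
vertex -0.458 2.806 -1.126
endloop
endfacet
facet normal -0.332 -0.801 0.499
outer loop
vertex -1.053 2.821 -0.502
vertex -1.826 2.91 -0.873
vertex -1.221 2.425 -1.249
endloop
endfacet
facet normal -0.986 -0.094 -0.140
outer loop
vertex -1.826 2.91 -0.873
vertex -1.842 3.674 -1.274
vertex -1.709 2.952 -1.726
endloop
endfacet
facet normal -0.367 0.854 -0.370
outer loop
vertex -1.842 3.674 -1.274
vertex -1.079 4.055 -1.151
vertex -1.247 3.659 -1.898
endloop
endfacet
facet normal 0.847 -0.233 -0.478
outer loop
vertex -0.863 2.888 -1.883
vertex -0.474 3.57 -1.527
vertex -0.458 2.806 -1.126
endloop
endfacet
facet normal 0.464 -0.820 -0.337
outer loop
vertex -0.863 2.888 -1.883
vertex -0.458 2.806 -1.126
vertex -1.221 2.425 -1.249
endloop
endfacet
facet normal -0.176 -0.745 -0.643
outer loop
vertex -0.863 2.888 -1.883
vertex -1.221 2.425 -1.249
vertex -1.709 2.952 -1.726
endloop
endfacet
facet normal -0.190 -0.113 -0.975
outer loop
vertex -0.863 2.888 -1.883
vertex -1.709 2.952 -1.726
vertex -1.247 3.659 -1.898
endloop
endfacet
facet normal 0.443 0.203 -0.873
outer loop
vertex -0.863 2.888 -1.883
vertex -1.247 3.659 -1.898
vertex -0.474 3.57 -1.527
endloop
endfacet
facet normal 0.986 0.094 0.140
outer loop
vertex -0.458 2.806 -1.126
vertex -0.474 3.57 -1.527
vertex -0.591 3.528 -0.674
endloop
endfacet
facet normal 0.367 -0.854 0.370
outer loop
vertex -1.221 2.425 -1.249
vertex -0.458 2.806 -1.126
vertex -1.053 2.821 -0.502
endloop
endfacet
facet normal -0.667 -0.734 -0.128
outer loop
vertex -1.709 2.952 -1.726
vertex -1.221 2.425 -1.249
vertex -1.826 2.91 -0.873
endloop
endfacet
facet normal -0.689 0.289 -0.664
outer loop
vertex -1.247 3.659 -1.898
vertex -1.709 2.952 -1.726
vertex -1.842 3.674 -1.274
endloop
endfacet
facet normal 0.332 0.801 -0.499
outer loop
vertex -0.474 3.57 -1.527
vertex -1.247 3.659 -1.898
vertex -1.079 4.055 -1.151
endloop
endfacet

endsolid
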